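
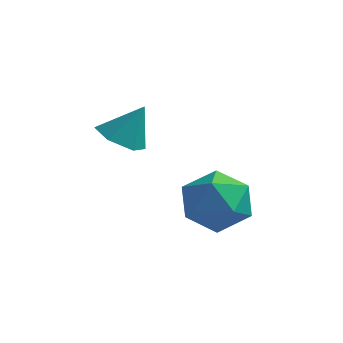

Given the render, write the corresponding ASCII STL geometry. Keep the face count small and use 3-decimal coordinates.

solid 
facet normal -0.434 -0.697 0.572
outer loop
vertex 1.307 -1.364 1.082
vertex 2.053 -2.219 0.606
vertex 2.39 -1.601 1.615
endloop
endfacet
facet normal -0.451 -0.059 0.890
outer loop
vertex 1.307 -1.364 1.082
vertex 2.39 -1.601 1.615
vertex 2.004 -0.439 1.497
endloop
endfacet
facet normal -0.796 0.394 0.459
outer loop
vertex 1.307 -1.364 1.082
vertex 2.004 -0.439 1.497
vertex 1.429 -0.338 0.414
endloop
endfacet
facet normal -0.991 0.036 -0.126
outer loop
vertex 1.307 -1.364 1.082
vertex 1.429 -0.338 0.414
vertex 1.459 -1.438 -0.137
endloop
endfacet
facet normal -0.768 -0.638 -0.057
outer loop
vertex 1.307 -1.364 1.082
vertex 1.459 -1.438 -0.137
vertex 2.053 -2.219 0.606
endloop
endfacet
facet normal 0.221 0.171 0.960
outer loop
vertex 2.004 -0.439 1.497
vertex 2.39 -1.601 1.615
vertex 3.181 -0.722 1.277
endloop
endfacet
facet normal 0.249 -0.861 0.444
outer loop
vertex 2.39 -1.601 1.615
vertex 2.053 -2.219 0.606
vertex 3.211 -1.822 0.726
endloop
endfacet
facet normal -0.291 -0.766 -0.573
outer loop
vertex 2.053 -2.219 0.606
vertex 1.459 -1.438 -0.137
vertex 2.636 -1.721 -0.357
endloop
endfacet
facet normal -0.653 0.325 -0.684
outer loop
vertex 1.459 -1.438 -0.137
vertex 1.429 -0.338 0.414
vertex 2.25 -0.559 -0.475
endloop
endfacet
facet normal -0.337 0.904 0.263
outer loop
vertex 1.429 -0.338 0.414
vertex 2.004 -0.439 1.497
vertex 2.587 0.059 0.534
endloop
endfacet
facet normal 0.991 -0.036 0.126
outer loop
vertex 3.333 -0.796 0.058
vertex 3.181 -0.722 1.277
vertex 3.211 -1.822 0.726
endloop
endfacet
facet normal 0.796 -0.394 -0.459
outer loop
vertex 3.333 -0.796 0.058
vertex 3.211 -1.822 0.726
vertex 2.636 -1.721 -0.357
endloop
endfacet
facet normal 0.451 0.059 -0.890
outer loop
vertex 3.333 -0.796 0.058
vertex 2.636 -1.721 -0.357
vertex 2.25 -0.559 -0.475
endloop
endfacet
facet normal 0.434 0.697 -0.572
outer loop
vertex 3.333 -0.796 0.058
vertex 2.25 -0.559 -0.475
vertex 2.587 0.059 0.534
endloop
endfacet
facet normal 0.768 0.638 0.057
outer loop
vertex 3.333 -0.796 0.058
vertex 2.587 0.059 0.534
vertex 3.181 -0.722 1.277
endloop
endfacet
facet normal 0.653 -0.325 0.684
outer loop
vertex 3.211 -1.822 0.726
vertex 3.181 -0.722 1.277
vertex 2.39 -1.601 1.615
endloop
endfacet
facet normal 0.337 -0.904 -0.263
outer loop
vertex 2.636 -1.721 -0.357
vertex 3.211 -1.822 0.726
vertex 2.053 -2.219 0.606
endloop
endfacet
facet normal -0.221 -0.171 -0.960
outer loop
vertex 2.25 -0.559 -0.475
vertex 2.636 -1.721 -0.357
vertex 1.459 -1.438 -0.137
endloop
endfacet
facet normal -0.249 0.861 -0.444
outer loop
vertex 2.587 0.059 0.534
vertex 2.25 -0.559 -0.475
vertex 1.429 -0.338 0.414
endloop
endfacet
facet normal 0.291 0.766 0.573
outer loop
vertex 3.181 -0.722 1.277
vertex 2.587 0.059 0.534
vertex 2.004 -0.439 1.497
endloop
endfacet
facet normal -0.398 -0.341 -0.852
outer loop
vertex 0.439 -2.025 2.813
vertex -0.234 -2.334 3.251
vertex -0.255 -1.533 2.94
endloop
endfacet
facet normal 0.571 0.819 -0.052
outer loop
vertex 0.439 -2.025 2.813
vertex -0.255 -1.533 2.94
vertex 0.334 -1.846 4.469
endloop
endfacet
facet normal -0.397 -0.341 -0.852
outer loop
vertex -0.255 -1.533 2.94
vertex -0.234 -2.334 3.251
vertex -0.928 -1.842 3.377
endloop
endfacet
facet normal -0.242 0.928 0.283
outer loop
vertex -0.255 -1.533 2.94
vertex -0.928 -1.842 3.377
vertex 0.334 -1.846 4.469
endloop
endfacet
facet normal -0.397 -0.342 -0.852
outer loop
vertex -0.928 -1.842 3.377
vertex -0.234 -2.334 3.251
vertex -0.907 -2.644 3.689
endloop
endfacet
facet normal -0.630 0.267 0.729
outer loop
vertex -0.928 -1.842 3.377
vertex -0.907 -2.644 3.689
vertex 0.334 -1.846 4.469
endloop
endfacet
facet normal -0.398 -0.341 -0.852
outer loop
vertex -0.907 -2.644 3.689
vertex -0.234 -2.334 3.251
vertex -0.213 -3.136 3.562
endloop
endfacet
facet normal -0.204 -0.504 0.839
outer loop
vertex -0.907 -2.644 3.689
vertex -0.213 -3.136 3.562
vertex 0.334 -1.846 4.469
endloop
endfacet
facet normal -0.396 -0.341 -0.852
outer loop
vertex -0.213 -3.136 3.562
vertex -0.234 -2.334 3.251
vertex 0.46 -2.826 3.125
endloop
endfacet
facet normal 0.609 -0.612 0.504
outer loop
vertex -0.213 -3.136 3.562
vertex 0.46 -2.826 3.125
vertex 0.334 -1.846 4.469
endloop
endfacet
facet normal -0.397 -0.342 -0.852
outer loop
vertex 0.46 -2.826 3.125
vertex -0.234 -2.334 3.251
vertex 0.439 -2.025 2.813
endloop
endfacet
facet normal 0.997 0.049 0.058
outer loop
vertex 0.46 -2.826 3.125
vertex 0.439 -2.025 2.813
vertex 0.334 -1.846 4.469
endloop
endfacet

endsolid


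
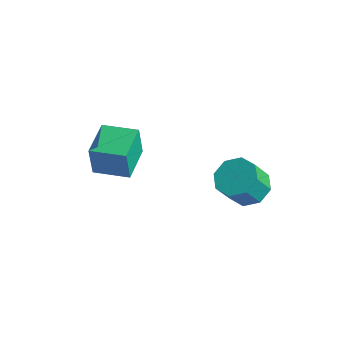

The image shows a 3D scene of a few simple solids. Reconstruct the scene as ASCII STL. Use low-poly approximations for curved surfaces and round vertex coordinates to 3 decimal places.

solid 
facet normal -0.844 -0.533 -0.058
outer loop
vertex -2.616 -4.37 2.678
vertex -3.618 -2.804 2.879
vertex -2.631 -4.164 1.0
endloop
endfacet
facet normal 0.536 -0.837 -0.108
outer loop
vertex -1.162 -3.236 1.101
vertex -2.616 -4.37 2.678
vertex -2.631 -4.164 1.0
endloop
endfacet
facet normal -0.844 -0.533 -0.058
outer loop
vertex -2.631 -4.164 1.0
vertex -3.618 -2.804 2.879
vertex -3.633 -2.598 1.202
endloop
endfacet
facet normal -0.009 0.122 -0.992
outer loop
vertex -3.633 -2.598 1.202
vertex -1.162 -3.236 1.101
vertex -2.631 -4.164 1.0
endloop
endfacet
facet normal 0.009 -0.122 0.993
outer loop
vertex -2.616 -4.37 2.678
vertex -2.149 -1.876 2.98
vertex -3.618 -2.804 2.879
endloop
endfacet
facet normal 0.536 -0.837 -0.108
outer loop
vertex -1.147 -3.442 2.778
vertex -2.616 -4.37 2.678
vertex -1.162 -3.236 1.101
endloop
endfacet
facet normal 0.009 -0.122 0.992
outer loop
vertex -1.147 -3.442 2.778
vertex -2.149 -1.876 2.98
vertex -2.616 -4.37 2.678
endloop
endfacet
facet normal -0.536 0.837 0.108
outer loop
vertex -3.618 -2.804 2.879
vertex -2.149 -1.876 2.98
vertex -3.633 -2.598 1.202
endloop
endfacet
facet normal -0.009 0.122 -0.993
outer loop
vertex -2.164 -1.67 1.302
vertex -1.162 -3.236 1.101
vertex -3.633 -2.598 1.202
endloop
endfacet
facet normal -0.536 0.837 0.108
outer loop
vertex -3.633 -2.598 1.202
vertex -2.149 -1.876 2.98
vertex -2.164 -1.67 1.302
endloop
endfacet
facet normal 0.844 0.533 0.058
outer loop
vertex -2.164 -1.67 1.302
vertex -1.147 -3.442 2.778
vertex -1.162 -3.236 1.101
endloop
endfacet
facet normal 0.844 0.533 0.058
outer loop
vertex -2.149 -1.876 2.98
vertex -1.147 -3.442 2.778
vertex -2.164 -1.67 1.302
endloop
endfacet
facet normal -0.012 0.552 -0.834
outer loop
vertex 3.724 0.034 0.822
vertex 2.721 0.311 1.02
vertex 3.671 0.709 1.27
endloop
endfacet
facet normal 0.998 0.061 0.026
outer loop
vertex 3.724 0.034 0.822
vertex 3.671 0.709 1.27
vertex 3.743 -0.828 2.122
endloop
endfacet
facet normal 0.998 0.061 0.026
outer loop
vertex 3.743 -0.828 2.122
vertex 3.671 0.709 1.27
vertex 3.69 -0.153 2.57
endloop
endfacet
facet normal 0.012 -0.552 0.834
outer loop
vertex 3.743 -0.828 2.122
vertex 3.69 -0.153 2.57
vertex 2.739 -0.551 2.32
endloop
endfacet
facet normal -0.012 0.552 -0.834
outer loop
vertex 3.671 0.709 1.27
vertex 2.721 0.311 1.02
vertex 3.061 1.15 1.571
endloop
endfacet
facet normal 0.659 0.632 0.409
outer loop
vertex 3.671 0.709 1.27
vertex 3.061 1.15 1.571
vertex 3.69 -0.153 2.57
endloop
endfacet
facet normal 0.659 0.632 0.409
outer loop
vertex 3.69 -0.153 2.57
vertex 3.061 1.15 1.571
vertex 3.08 0.288 2.871
endloop
endfacet
facet normal 0.012 -0.552 0.834
outer loop
vertex 3.69 -0.153 2.57
vertex 3.08 0.288 2.871
vertex 2.739 -0.551 2.32
endloop
endfacet
facet normal -0.012 0.552 -0.833
outer loop
vertex 3.061 1.15 1.571
vertex 2.721 0.311 1.02
vertex 2.251 1.1 1.55
endloop
endfacet
facet normal -0.066 0.831 0.552
outer loop
vertex 3.061 1.15 1.571
vertex 2.251 1.1 1.55
vertex 3.08 0.288 2.871
endloop
endfacet
facet normal -0.066 0.831 0.552
outer loop
vertex 3.08 0.288 2.871
vertex 2.251 1.1 1.55
vertex 2.27 0.238 2.85
endloop
endfacet
facet normal 0.012 -0.552 0.833
outer loop
vertex 3.08 0.288 2.871
vertex 2.27 0.238 2.85
vertex 2.739 -0.551 2.32
endloop
endfacet
facet normal -0.012 0.553 -0.833
outer loop
vertex 2.251 1.1 1.55
vertex 2.721 0.311 1.02
vertex 1.717 0.588 1.218
endloop
endfacet
facet normal -0.752 0.544 0.372
outer loop
vertex 2.251 1.1 1.55
vertex 1.717 0.588 1.218
vertex 2.27 0.238 2.85
endloop
endfacet
facet normal -0.752 0.544 0.372
outer loop
vertex 2.27 0.238 2.85
vertex 1.717 0.588 1.218
vertex 1.736 -0.274 2.518
endloop
endfacet
facet normal 0.012 -0.553 0.833
outer loop
vertex 2.27 0.238 2.85
vertex 1.736 -0.274 2.518
vertex 2.739 -0.551 2.32
endloop
endfacet
facet normal -0.012 0.552 -0.834
outer loop
vertex 1.717 0.588 1.218
vertex 2.721 0.311 1.02
vertex 1.77 -0.087 0.77
endloop
endfacet
facet normal -0.998 -0.061 -0.026
outer loop
vertex 1.717 0.588 1.218
vertex 1.77 -0.087 0.77
vertex 1.736 -0.274 2.518
endloop
endfacet
facet normal -0.998 -0.061 -0.026
outer loop
vertex 1.736 -0.274 2.518
vertex 1.77 -0.087 0.77
vertex 1.789 -0.949 2.07
endloop
endfacet
facet normal 0.012 -0.552 0.834
outer loop
vertex 1.736 -0.274 2.518
vertex 1.789 -0.949 2.07
vertex 2.739 -0.551 2.32
endloop
endfacet
facet normal -0.012 0.552 -0.834
outer loop
vertex 1.77 -0.087 0.77
vertex 2.721 0.311 1.02
vertex 2.38 -0.528 0.469
endloop
endfacet
facet normal -0.659 -0.632 -0.409
outer loop
vertex 1.77 -0.087 0.77
vertex 2.38 -0.528 0.469
vertex 1.789 -0.949 2.07
endloop
endfacet
facet normal -0.659 -0.632 -0.409
outer loop
vertex 1.789 -0.949 2.07
vertex 2.38 -0.528 0.469
vertex 2.399 -1.39 1.769
endloop
endfacet
facet normal 0.012 -0.552 0.834
outer loop
vertex 1.789 -0.949 2.07
vertex 2.399 -1.39 1.769
vertex 2.739 -0.551 2.32
endloop
endfacet
facet normal -0.012 0.552 -0.833
outer loop
vertex 2.38 -0.528 0.469
vertex 2.721 0.311 1.02
vertex 3.19 -0.478 0.49
endloop
endfacet
facet normal 0.066 -0.831 -0.552
outer loop
vertex 2.38 -0.528 0.469
vertex 3.19 -0.478 0.49
vertex 2.399 -1.39 1.769
endloop
endfacet
facet normal 0.066 -0.831 -0.552
outer loop
vertex 2.399 -1.39 1.769
vertex 3.19 -0.478 0.49
vertex 3.209 -1.34 1.79
endloop
endfacet
facet normal 0.012 -0.552 0.833
outer loop
vertex 2.399 -1.39 1.769
vertex 3.209 -1.34 1.79
vertex 2.739 -0.551 2.32
endloop
endfacet
facet normal -0.012 0.553 -0.833
outer loop
vertex 3.19 -0.478 0.49
vertex 2.721 0.311 1.02
vertex 3.724 0.034 0.822
endloop
endfacet
facet normal 0.752 -0.544 -0.372
outer loop
vertex 3.19 -0.478 0.49
vertex 3.724 0.034 0.822
vertex 3.209 -1.34 1.79
endloop
endfacet
facet normal 0.752 -0.544 -0.372
outer loop
vertex 3.209 -1.34 1.79
vertex 3.724 0.034 0.822
vertex 3.743 -0.828 2.122
endloop
endfacet
facet normal 0.012 -0.553 0.833
outer loop
vertex 3.209 -1.34 1.79
vertex 3.743 -0.828 2.122
vertex 2.739 -0.551 2.32
endloop
endfacet

endsolid


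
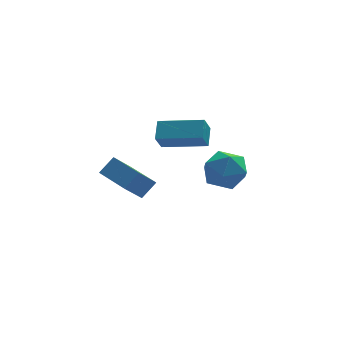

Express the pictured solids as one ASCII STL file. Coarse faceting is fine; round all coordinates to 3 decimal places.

solid 
facet normal -0.566 -0.403 0.719
outer loop
vertex -1.688 -1.075 1.896
vertex -2.517 0.421 2.083
vertex -2.37 -1.366 1.196
endloop
endfacet
facet normal 0.482 -0.869 -0.109
outer loop
vertex -1.523 -0.761 0.117
vertex -1.688 -1.075 1.896
vertex -2.37 -1.366 1.196
endloop
endfacet
facet normal -0.565 -0.404 0.720
outer loop
vertex -2.37 -1.366 1.196
vertex -2.517 0.421 2.083
vertex -3.2 0.129 1.383
endloop
endfacet
facet normal -0.669 -0.286 -0.686
outer loop
vertex -3.2 0.129 1.383
vertex -1.523 -0.761 0.117
vertex -2.37 -1.366 1.196
endloop
endfacet
facet normal 0.670 0.285 0.686
outer loop
vertex -1.688 -1.075 1.896
vertex -1.67 1.026 1.004
vertex -2.517 0.421 2.083
endloop
endfacet
facet normal 0.483 -0.869 -0.109
outer loop
vertex -0.84 -0.469 0.817
vertex -1.688 -1.075 1.896
vertex -1.523 -0.761 0.117
endloop
endfacet
facet normal 0.669 0.286 0.686
outer loop
vertex -0.84 -0.469 0.817
vertex -1.67 1.026 1.004
vertex -1.688 -1.075 1.896
endloop
endfacet
facet normal -0.483 0.869 0.108
outer loop
vertex -2.517 0.421 2.083
vertex -1.67 1.026 1.004
vertex -3.2 0.129 1.383
endloop
endfacet
facet normal -0.669 -0.285 -0.686
outer loop
vertex -2.352 0.735 0.304
vertex -1.523 -0.761 0.117
vertex -3.2 0.129 1.383
endloop
endfacet
facet normal -0.483 0.869 0.109
outer loop
vertex -3.2 0.129 1.383
vertex -1.67 1.026 1.004
vertex -2.352 0.735 0.304
endloop
endfacet
facet normal 0.565 0.403 -0.720
outer loop
vertex -2.352 0.735 0.304
vertex -0.84 -0.469 0.817
vertex -1.523 -0.761 0.117
endloop
endfacet
facet normal 0.566 0.404 -0.719
outer loop
vertex -1.67 1.026 1.004
vertex -0.84 -0.469 0.817
vertex -2.352 0.735 0.304
endloop
endfacet
facet normal -0.990 0.134 -0.038
outer loop
vertex 2.442 4.615 -1.736
vertex 2.3 3.465 -2.082
vertex 2.293 3.748 -0.906
endloop
endfacet
facet normal -0.695 0.556 0.456
outer loop
vertex 2.442 4.615 -1.736
vertex 2.293 3.748 -0.906
vertex 3.11 4.622 -0.727
endloop
endfacet
facet normal -0.210 0.969 0.133
outer loop
vertex 2.442 4.615 -1.736
vertex 3.11 4.622 -0.727
vertex 3.621 4.879 -1.793
endloop
endfacet
facet normal -0.207 0.802 -0.561
outer loop
vertex 2.442 4.615 -1.736
vertex 3.621 4.879 -1.793
vertex 3.12 4.164 -2.63
endloop
endfacet
facet normal -0.689 0.286 -0.666
outer loop
vertex 2.442 4.615 -1.736
vertex 3.12 4.164 -2.63
vertex 2.3 3.465 -2.082
endloop
endfacet
facet normal -0.353 0.140 0.925
outer loop
vertex 3.11 4.622 -0.727
vertex 2.293 3.748 -0.906
vertex 3.38 3.476 -0.45
endloop
endfacet
facet normal -0.831 -0.542 0.125
outer loop
vertex 2.293 3.748 -0.906
vertex 2.3 3.465 -2.082
vertex 2.879 2.761 -1.287
endloop
endfacet
facet normal -0.343 -0.296 -0.891
outer loop
vertex 2.3 3.465 -2.082
vertex 3.12 4.164 -2.63
vertex 3.39 3.018 -2.353
endloop
endfacet
facet normal 0.437 0.538 -0.721
outer loop
vertex 3.12 4.164 -2.63
vertex 3.621 4.879 -1.793
vertex 4.207 3.892 -2.174
endloop
endfacet
facet normal 0.431 0.808 0.401
outer loop
vertex 3.621 4.879 -1.793
vertex 3.11 4.622 -0.727
vertex 4.2 4.175 -0.998
endloop
endfacet
facet normal 0.207 -0.802 0.561
outer loop
vertex 4.058 3.025 -1.344
vertex 3.38 3.476 -0.45
vertex 2.879 2.761 -1.287
endloop
endfacet
facet normal 0.210 -0.969 -0.133
outer loop
vertex 4.058 3.025 -1.344
vertex 2.879 2.761 -1.287
vertex 3.39 3.018 -2.353
endloop
endfacet
facet normal 0.695 -0.556 -0.456
outer loop
vertex 4.058 3.025 -1.344
vertex 3.39 3.018 -2.353
vertex 4.207 3.892 -2.174
endloop
endfacet
facet normal 0.990 -0.134 0.038
outer loop
vertex 4.058 3.025 -1.344
vertex 4.207 3.892 -2.174
vertex 4.2 4.175 -0.998
endloop
endfacet
facet normal 0.689 -0.286 0.666
outer loop
vertex 4.058 3.025 -1.344
vertex 4.2 4.175 -0.998
vertex 3.38 3.476 -0.45
endloop
endfacet
facet normal -0.437 -0.538 0.721
outer loop
vertex 2.879 2.761 -1.287
vertex 3.38 3.476 -0.45
vertex 2.293 3.748 -0.906
endloop
endfacet
facet normal -0.431 -0.808 -0.401
outer loop
vertex 3.39 3.018 -2.353
vertex 2.879 2.761 -1.287
vertex 2.3 3.465 -2.082
endloop
endfacet
facet normal 0.353 -0.140 -0.925
outer loop
vertex 4.207 3.892 -2.174
vertex 3.39 3.018 -2.353
vertex 3.12 4.164 -2.63
endloop
endfacet
facet normal 0.831 0.542 -0.125
outer loop
vertex 4.2 4.175 -0.998
vertex 4.207 3.892 -2.174
vertex 3.621 4.879 -1.793
endloop
endfacet
facet normal 0.343 0.296 0.891
outer loop
vertex 3.38 3.476 -0.45
vertex 4.2 4.175 -0.998
vertex 3.11 4.622 -0.727
endloop
endfacet
facet normal -0.898 0.409 -0.160
outer loop
vertex -0.163 2.562 2.836
vertex 0.218 3.06 1.969
vertex -0.441 1.715 2.228
endloop
endfacet
facet normal -0.356 -0.465 0.811
outer loop
vertex 1.482 0.84 2.571
vertex -0.163 2.562 2.836
vertex -0.441 1.715 2.228
endloop
endfacet
facet normal -0.898 0.409 -0.161
outer loop
vertex -0.441 1.715 2.228
vertex 0.218 3.06 1.969
vertex -0.059 2.212 1.361
endloop
endfacet
facet normal -0.257 -0.785 -0.563
outer loop
vertex -0.059 2.212 1.361
vertex 1.482 0.84 2.571
vertex -0.441 1.715 2.228
endloop
endfacet
facet normal 0.257 0.785 0.564
outer loop
vertex -0.163 2.562 2.836
vertex 2.141 2.185 2.312
vertex 0.218 3.06 1.969
endloop
endfacet
facet normal -0.356 -0.465 0.811
outer loop
vertex 1.759 1.688 3.179
vertex -0.163 2.562 2.836
vertex 1.482 0.84 2.571
endloop
endfacet
facet normal 0.257 0.785 0.563
outer loop
vertex 1.759 1.688 3.179
vertex 2.141 2.185 2.312
vertex -0.163 2.562 2.836
endloop
endfacet
facet normal 0.356 0.465 -0.811
outer loop
vertex 0.218 3.06 1.969
vertex 2.141 2.185 2.312
vertex -0.059 2.212 1.361
endloop
endfacet
facet normal -0.256 -0.785 -0.564
outer loop
vertex 1.863 1.338 1.704
vertex 1.482 0.84 2.571
vertex -0.059 2.212 1.361
endloop
endfacet
facet normal 0.356 0.465 -0.811
outer loop
vertex -0.059 2.212 1.361
vertex 2.141 2.185 2.312
vertex 1.863 1.338 1.704
endloop
endfacet
facet normal 0.899 -0.408 0.160
outer loop
vertex 1.863 1.338 1.704
vertex 1.759 1.688 3.179
vertex 1.482 0.84 2.571
endloop
endfacet
facet normal 0.898 -0.410 0.161
outer loop
vertex 2.141 2.185 2.312
vertex 1.759 1.688 3.179
vertex 1.863 1.338 1.704
endloop
endfacet

endsolid


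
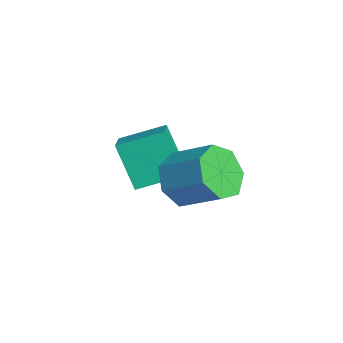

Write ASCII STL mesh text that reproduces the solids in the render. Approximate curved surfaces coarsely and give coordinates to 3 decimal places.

solid 
facet normal -0.477 -0.211 0.853
outer loop
vertex 0.408 -3.446 -2.735
vertex 0.602 -2.307 -2.345
vertex -0.931 -2.999 -3.374
endloop
endfacet
facet normal -0.159 -0.934 -0.319
outer loop
vertex -0.282 -2.713 -4.535
vertex 0.408 -3.446 -2.735
vertex -0.931 -2.999 -3.374
endloop
endfacet
facet normal -0.478 -0.210 0.853
outer loop
vertex -0.931 -2.999 -3.374
vertex 0.602 -2.307 -2.345
vertex -0.737 -1.86 -2.985
endloop
endfacet
facet normal -0.864 0.288 -0.412
outer loop
vertex -0.737 -1.86 -2.985
vertex -0.282 -2.713 -4.535
vertex -0.931 -2.999 -3.374
endloop
endfacet
facet normal 0.864 -0.288 0.412
outer loop
vertex 0.408 -3.446 -2.735
vertex 1.251 -2.021 -3.506
vertex 0.602 -2.307 -2.345
endloop
endfacet
facet normal -0.159 -0.934 -0.319
outer loop
vertex 1.057 -3.16 -3.895
vertex 0.408 -3.446 -2.735
vertex -0.282 -2.713 -4.535
endloop
endfacet
facet normal 0.864 -0.288 0.412
outer loop
vertex 1.057 -3.16 -3.895
vertex 1.251 -2.021 -3.506
vertex 0.408 -3.446 -2.735
endloop
endfacet
facet normal 0.159 0.934 0.319
outer loop
vertex 0.602 -2.307 -2.345
vertex 1.251 -2.021 -3.506
vertex -0.737 -1.86 -2.985
endloop
endfacet
facet normal -0.864 0.288 -0.412
outer loop
vertex -0.088 -1.574 -4.145
vertex -0.282 -2.713 -4.535
vertex -0.737 -1.86 -2.985
endloop
endfacet
facet normal 0.159 0.934 0.319
outer loop
vertex -0.737 -1.86 -2.985
vertex 1.251 -2.021 -3.506
vertex -0.088 -1.574 -4.145
endloop
endfacet
facet normal 0.478 0.211 -0.853
outer loop
vertex -0.088 -1.574 -4.145
vertex 1.057 -3.16 -3.895
vertex -0.282 -2.713 -4.535
endloop
endfacet
facet normal 0.477 0.210 -0.853
outer loop
vertex 1.251 -2.021 -3.506
vertex 1.057 -3.16 -3.895
vertex -0.088 -1.574 -4.145
endloop
endfacet
facet normal -0.633 -0.588 -0.504
outer loop
vertex 1.814 -1.882 -4.077
vertex 1.591 -2.222 -3.4
vertex 1.285 -1.587 -3.757
endloop
endfacet
facet normal -0.058 0.685 -0.727
outer loop
vertex 1.814 -1.882 -4.077
vertex 1.285 -1.587 -3.757
vertex 2.592 -1.158 -3.457
endloop
endfacet
facet normal -0.058 0.684 -0.727
outer loop
vertex 2.592 -1.158 -3.457
vertex 1.285 -1.587 -3.757
vertex 2.062 -0.863 -3.137
endloop
endfacet
facet normal 0.632 0.589 0.504
outer loop
vertex 2.592 -1.158 -3.457
vertex 2.062 -0.863 -3.137
vertex 2.369 -1.498 -2.78
endloop
endfacet
facet normal -0.632 -0.588 -0.505
outer loop
vertex 1.285 -1.587 -3.757
vertex 1.591 -2.222 -3.4
vertex 0.986 -1.771 -3.168
endloop
endfacet
facet normal -0.641 0.763 -0.087
outer loop
vertex 1.285 -1.587 -3.757
vertex 0.986 -1.771 -3.168
vertex 2.062 -0.863 -3.137
endloop
endfacet
facet normal -0.641 0.763 -0.087
outer loop
vertex 2.062 -0.863 -3.137
vertex 0.986 -1.771 -3.168
vertex 1.763 -1.047 -2.548
endloop
endfacet
facet normal 0.631 0.589 0.504
outer loop
vertex 2.062 -0.863 -3.137
vertex 1.763 -1.047 -2.548
vertex 2.369 -1.498 -2.78
endloop
endfacet
facet normal -0.632 -0.589 -0.503
outer loop
vertex 0.986 -1.771 -3.168
vertex 1.591 -2.222 -3.4
vertex 1.143 -2.294 -2.753
endloop
endfacet
facet normal -0.741 0.267 0.617
outer loop
vertex 0.986 -1.771 -3.168
vertex 1.143 -2.294 -2.753
vertex 1.763 -1.047 -2.548
endloop
endfacet
facet normal -0.740 0.267 0.617
outer loop
vertex 1.763 -1.047 -2.548
vertex 1.143 -2.294 -2.753
vertex 1.92 -1.57 -2.134
endloop
endfacet
facet normal 0.631 0.589 0.504
outer loop
vertex 1.763 -1.047 -2.548
vertex 1.92 -1.57 -2.134
vertex 2.369 -1.498 -2.78
endloop
endfacet
facet normal -0.633 -0.588 -0.504
outer loop
vertex 1.143 -2.294 -2.753
vertex 1.591 -2.222 -3.4
vertex 1.637 -2.763 -2.826
endloop
endfacet
facet normal -0.282 -0.430 0.857
outer loop
vertex 1.143 -2.294 -2.753
vertex 1.637 -2.763 -2.826
vertex 1.92 -1.57 -2.134
endloop
endfacet
facet normal -0.283 -0.430 0.857
outer loop
vertex 1.92 -1.57 -2.134
vertex 1.637 -2.763 -2.826
vertex 2.415 -2.039 -2.206
endloop
endfacet
facet normal 0.631 0.589 0.504
outer loop
vertex 1.92 -1.57 -2.134
vertex 2.415 -2.039 -2.206
vertex 2.369 -1.498 -2.78
endloop
endfacet
facet normal -0.632 -0.588 -0.504
outer loop
vertex 1.637 -2.763 -2.826
vertex 1.591 -2.222 -3.4
vertex 2.097 -2.825 -3.331
endloop
endfacet
facet normal 0.388 -0.803 0.452
outer loop
vertex 1.637 -2.763 -2.826
vertex 2.097 -2.825 -3.331
vertex 2.415 -2.039 -2.206
endloop
endfacet
facet normal 0.388 -0.803 0.452
outer loop
vertex 2.415 -2.039 -2.206
vertex 2.097 -2.825 -3.331
vertex 2.875 -2.101 -2.711
endloop
endfacet
facet normal 0.632 0.588 0.504
outer loop
vertex 2.415 -2.039 -2.206
vertex 2.875 -2.101 -2.711
vertex 2.369 -1.498 -2.78
endloop
endfacet
facet normal -0.632 -0.588 -0.504
outer loop
vertex 2.097 -2.825 -3.331
vertex 1.591 -2.222 -3.4
vertex 2.176 -2.433 -3.887
endloop
endfacet
facet normal 0.766 -0.571 -0.294
outer loop
vertex 2.097 -2.825 -3.331
vertex 2.176 -2.433 -3.887
vertex 2.875 -2.101 -2.711
endloop
endfacet
facet normal 0.766 -0.572 -0.294
outer loop
vertex 2.875 -2.101 -2.711
vertex 2.176 -2.433 -3.887
vertex 2.954 -1.709 -3.268
endloop
endfacet
facet normal 0.632 0.588 0.504
outer loop
vertex 2.875 -2.101 -2.711
vertex 2.954 -1.709 -3.268
vertex 2.369 -1.498 -2.78
endloop
endfacet
facet normal -0.632 -0.589 -0.504
outer loop
vertex 2.176 -2.433 -3.887
vertex 1.591 -2.222 -3.4
vertex 1.814 -1.882 -4.077
endloop
endfacet
facet normal 0.567 0.090 -0.819
outer loop
vertex 2.176 -2.433 -3.887
vertex 1.814 -1.882 -4.077
vertex 2.954 -1.709 -3.268
endloop
endfacet
facet normal 0.567 0.092 -0.819
outer loop
vertex 2.954 -1.709 -3.268
vertex 1.814 -1.882 -4.077
vertex 2.592 -1.158 -3.457
endloop
endfacet
facet normal 0.632 0.588 0.504
outer loop
vertex 2.954 -1.709 -3.268
vertex 2.592 -1.158 -3.457
vertex 2.369 -1.498 -2.78
endloop
endfacet

endsolid


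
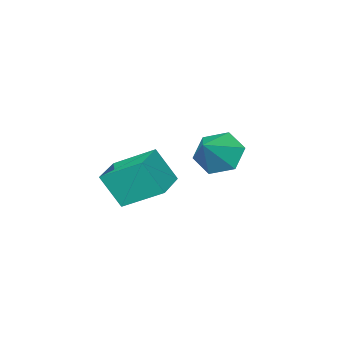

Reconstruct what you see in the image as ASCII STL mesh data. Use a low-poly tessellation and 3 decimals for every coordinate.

solid 
facet normal -0.277 0.426 -0.861
outer loop
vertex 0.826 -1.062 -2.53
vertex 1.919 -0.437 -2.573
vertex 1.498 -2.296 -3.356
endloop
endfacet
facet normal -0.868 -0.496 0.035
outer loop
vertex 1.881 -2.883 -2.167
vertex 0.826 -1.062 -2.53
vertex 1.498 -2.296 -3.356
endloop
endfacet
facet normal -0.277 0.426 -0.861
outer loop
vertex 1.498 -2.296 -3.356
vertex 1.919 -0.437 -2.573
vertex 2.591 -1.671 -3.399
endloop
endfacet
facet normal 0.413 -0.757 -0.507
outer loop
vertex 2.591 -1.671 -3.399
vertex 1.881 -2.883 -2.167
vertex 1.498 -2.296 -3.356
endloop
endfacet
facet normal -0.413 0.757 0.507
outer loop
vertex 0.826 -1.062 -2.53
vertex 2.302 -1.024 -1.384
vertex 1.919 -0.437 -2.573
endloop
endfacet
facet normal -0.868 -0.496 0.035
outer loop
vertex 1.209 -1.649 -1.341
vertex 0.826 -1.062 -2.53
vertex 1.881 -2.883 -2.167
endloop
endfacet
facet normal -0.413 0.757 0.507
outer loop
vertex 1.209 -1.649 -1.341
vertex 2.302 -1.024 -1.384
vertex 0.826 -1.062 -2.53
endloop
endfacet
facet normal 0.868 0.496 -0.035
outer loop
vertex 1.919 -0.437 -2.573
vertex 2.302 -1.024 -1.384
vertex 2.591 -1.671 -3.399
endloop
endfacet
facet normal 0.413 -0.757 -0.507
outer loop
vertex 2.974 -2.258 -2.21
vertex 1.881 -2.883 -2.167
vertex 2.591 -1.671 -3.399
endloop
endfacet
facet normal 0.868 0.496 -0.035
outer loop
vertex 2.591 -1.671 -3.399
vertex 2.302 -1.024 -1.384
vertex 2.974 -2.258 -2.21
endloop
endfacet
facet normal 0.277 -0.426 0.861
outer loop
vertex 2.974 -2.258 -2.21
vertex 1.209 -1.649 -1.341
vertex 1.881 -2.883 -2.167
endloop
endfacet
facet normal 0.277 -0.426 0.861
outer loop
vertex 2.302 -1.024 -1.384
vertex 1.209 -1.649 -1.341
vertex 2.974 -2.258 -2.21
endloop
endfacet
facet normal -0.769 -0.259 -0.584
outer loop
vertex -1.246 -2.64 -2.793
vertex -1.729 -1.925 -2.474
vertex -1.198 -1.826 -3.218
endloop
endfacet
facet normal 0.939 -0.201 -0.278
outer loop
vertex -1.246 -2.64 -2.793
vertex -1.198 -1.826 -3.218
vertex -0.691 -1.575 -1.686
endloop
endfacet
facet normal -0.769 -0.260 -0.584
outer loop
vertex -1.198 -1.826 -3.218
vertex -1.729 -1.925 -2.474
vertex -1.681 -1.111 -2.9
endloop
endfacet
facet normal 0.705 0.625 -0.336
outer loop
vertex -1.198 -1.826 -3.218
vertex -1.681 -1.111 -2.9
vertex -0.691 -1.575 -1.686
endloop
endfacet
facet normal -0.769 -0.260 -0.584
outer loop
vertex -1.681 -1.111 -2.9
vertex -1.729 -1.925 -2.474
vertex -2.213 -1.211 -2.155
endloop
endfacet
facet normal 0.155 0.958 0.240
outer loop
vertex -1.681 -1.111 -2.9
vertex -2.213 -1.211 -2.155
vertex -0.691 -1.575 -1.686
endloop
endfacet
facet normal -0.769 -0.260 -0.585
outer loop
vertex -2.213 -1.211 -2.155
vertex -1.729 -1.925 -2.474
vertex -2.261 -2.025 -1.73
endloop
endfacet
facet normal -0.158 0.464 0.872
outer loop
vertex -2.213 -1.211 -2.155
vertex -2.261 -2.025 -1.73
vertex -0.691 -1.575 -1.686
endloop
endfacet
facet normal -0.769 -0.260 -0.585
outer loop
vertex -2.261 -2.025 -1.73
vertex -1.729 -1.925 -2.474
vertex -1.777 -2.74 -2.049
endloop
endfacet
facet normal 0.078 -0.362 0.929
outer loop
vertex -2.261 -2.025 -1.73
vertex -1.777 -2.74 -2.049
vertex -0.691 -1.575 -1.686
endloop
endfacet
facet normal -0.769 -0.259 -0.584
outer loop
vertex -1.777 -2.74 -2.049
vertex -1.729 -1.925 -2.474
vertex -1.246 -2.64 -2.793
endloop
endfacet
facet normal 0.627 -0.694 0.354
outer loop
vertex -1.777 -2.74 -2.049
vertex -1.246 -2.64 -2.793
vertex -0.691 -1.575 -1.686
endloop
endfacet

endsolid


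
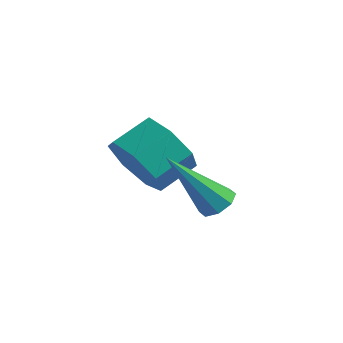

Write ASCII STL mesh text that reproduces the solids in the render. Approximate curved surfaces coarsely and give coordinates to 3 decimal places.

solid 
facet normal 0.407 0.435 -0.803
outer loop
vertex 2.887 -1.817 -2.93
vertex 2.568 -2.076 -3.232
vertex 2.554 -1.625 -2.995
endloop
endfacet
facet normal 0.218 0.630 0.745
outer loop
vertex 2.887 -1.817 -2.93
vertex 2.554 -1.625 -2.995
vertex 1.772 -2.924 -1.668
endloop
endfacet
facet normal 0.410 0.434 -0.802
outer loop
vertex 2.554 -1.625 -2.995
vertex 2.568 -2.076 -3.232
vertex 2.229 -1.697 -3.2
endloop
endfacet
facet normal -0.461 0.755 0.467
outer loop
vertex 2.554 -1.625 -2.995
vertex 2.229 -1.697 -3.2
vertex 1.772 -2.924 -1.668
endloop
endfacet
facet normal 0.409 0.434 -0.803
outer loop
vertex 2.229 -1.697 -3.2
vertex 2.568 -2.076 -3.232
vertex 2.103 -1.991 -3.423
endloop
endfacet
facet normal -0.926 0.377 0.026
outer loop
vertex 2.229 -1.697 -3.2
vertex 2.103 -1.991 -3.423
vertex 1.772 -2.924 -1.668
endloop
endfacet
facet normal 0.409 0.436 -0.802
outer loop
vertex 2.103 -1.991 -3.423
vertex 2.568 -2.076 -3.232
vertex 2.25 -2.335 -3.535
endloop
endfacet
facet normal -0.904 -0.282 -0.321
outer loop
vertex 2.103 -1.991 -3.423
vertex 2.25 -2.335 -3.535
vertex 1.772 -2.924 -1.668
endloop
endfacet
facet normal 0.408 0.437 -0.802
outer loop
vertex 2.25 -2.335 -3.535
vertex 2.568 -2.076 -3.232
vertex 2.583 -2.527 -3.47
endloop
endfacet
facet normal -0.409 -0.835 -0.368
outer loop
vertex 2.25 -2.335 -3.535
vertex 2.583 -2.527 -3.47
vertex 1.772 -2.924 -1.668
endloop
endfacet
facet normal 0.410 0.436 -0.801
outer loop
vertex 2.583 -2.527 -3.47
vertex 2.568 -2.076 -3.232
vertex 2.908 -2.456 -3.265
endloop
endfacet
facet normal 0.267 -0.959 -0.091
outer loop
vertex 2.583 -2.527 -3.47
vertex 2.908 -2.456 -3.265
vertex 1.772 -2.924 -1.668
endloop
endfacet
facet normal 0.407 0.434 -0.804
outer loop
vertex 2.908 -2.456 -3.265
vertex 2.568 -2.076 -3.232
vertex 3.034 -2.161 -3.042
endloop
endfacet
facet normal 0.734 -0.580 0.352
outer loop
vertex 2.908 -2.456 -3.265
vertex 3.034 -2.161 -3.042
vertex 1.772 -2.924 -1.668
endloop
endfacet
facet normal 0.407 0.435 -0.803
outer loop
vertex 3.034 -2.161 -3.042
vertex 2.568 -2.076 -3.232
vertex 2.887 -1.817 -2.93
endloop
endfacet
facet normal 0.712 0.077 0.697
outer loop
vertex 3.034 -2.161 -3.042
vertex 2.887 -1.817 -2.93
vertex 1.772 -2.924 -1.668
endloop
endfacet
facet normal -0.236 -0.862 -0.448
outer loop
vertex 0.493 -2.542 -2.296
vertex 0.065 -2.061 -2.996
vertex 0.972 -2.34 -2.937
endloop
endfacet
facet normal 0.779 -0.443 0.443
outer loop
vertex 0.493 -2.542 -2.296
vertex 0.972 -2.34 -2.937
vertex 0.762 -1.559 -1.785
endloop
endfacet
facet normal 0.779 -0.444 0.443
outer loop
vertex 0.762 -1.559 -1.785
vertex 0.972 -2.34 -2.937
vertex 1.241 -1.358 -2.425
endloop
endfacet
facet normal 0.236 0.862 0.448
outer loop
vertex 0.762 -1.559 -1.785
vertex 1.241 -1.358 -2.425
vertex 0.335 -1.079 -2.484
endloop
endfacet
facet normal -0.236 -0.862 -0.448
outer loop
vertex 0.972 -2.34 -2.937
vertex 0.065 -2.061 -2.996
vertex 0.768 -1.929 -3.621
endloop
endfacet
facet normal 0.940 -0.085 -0.331
outer loop
vertex 0.972 -2.34 -2.937
vertex 0.768 -1.929 -3.621
vertex 1.241 -1.358 -2.425
endloop
endfacet
facet normal 0.940 -0.085 -0.331
outer loop
vertex 1.241 -1.358 -2.425
vertex 0.768 -1.929 -3.621
vertex 1.037 -0.946 -3.11
endloop
endfacet
facet normal 0.236 0.862 0.448
outer loop
vertex 1.241 -1.358 -2.425
vertex 1.037 -0.946 -3.11
vertex 0.335 -1.079 -2.484
endloop
endfacet
facet normal -0.236 -0.862 -0.448
outer loop
vertex 0.768 -1.929 -3.621
vertex 0.065 -2.061 -2.996
vertex 0.035 -1.617 -3.835
endloop
endfacet
facet normal 0.393 0.337 -0.855
outer loop
vertex 0.768 -1.929 -3.621
vertex 0.035 -1.617 -3.835
vertex 1.037 -0.946 -3.11
endloop
endfacet
facet normal 0.393 0.338 -0.855
outer loop
vertex 1.037 -0.946 -3.11
vertex 0.035 -1.617 -3.835
vertex 0.305 -0.634 -3.323
endloop
endfacet
facet normal 0.237 0.862 0.449
outer loop
vertex 1.037 -0.946 -3.11
vertex 0.305 -0.634 -3.323
vertex 0.335 -1.079 -2.484
endloop
endfacet
facet normal -0.236 -0.862 -0.448
outer loop
vertex 0.035 -1.617 -3.835
vertex 0.065 -2.061 -2.996
vertex -0.675 -1.64 -3.416
endloop
endfacet
facet normal -0.450 0.507 -0.735
outer loop
vertex 0.035 -1.617 -3.835
vertex -0.675 -1.64 -3.416
vertex 0.305 -0.634 -3.323
endloop
endfacet
facet normal -0.449 0.506 -0.736
outer loop
vertex 0.305 -0.634 -3.323
vertex -0.675 -1.64 -3.416
vertex -0.406 -0.657 -2.905
endloop
endfacet
facet normal 0.236 0.862 0.449
outer loop
vertex 0.305 -0.634 -3.323
vertex -0.406 -0.657 -2.905
vertex 0.335 -1.079 -2.484
endloop
endfacet
facet normal -0.236 -0.862 -0.448
outer loop
vertex -0.675 -1.64 -3.416
vertex 0.065 -2.061 -2.996
vertex -0.827 -1.98 -2.681
endloop
endfacet
facet normal -0.954 0.293 -0.062
outer loop
vertex -0.675 -1.64 -3.416
vertex -0.827 -1.98 -2.681
vertex -0.406 -0.657 -2.905
endloop
endfacet
facet normal -0.954 0.293 -0.061
outer loop
vertex -0.406 -0.657 -2.905
vertex -0.827 -1.98 -2.681
vertex -0.558 -0.998 -2.17
endloop
endfacet
facet normal 0.236 0.862 0.449
outer loop
vertex -0.406 -0.657 -2.905
vertex -0.558 -0.998 -2.17
vertex 0.335 -1.079 -2.484
endloop
endfacet
facet normal -0.237 -0.862 -0.449
outer loop
vertex -0.827 -1.98 -2.681
vertex 0.065 -2.061 -2.996
vertex -0.308 -2.382 -2.183
endloop
endfacet
facet normal -0.740 -0.140 0.658
outer loop
vertex -0.827 -1.98 -2.681
vertex -0.308 -2.382 -2.183
vertex -0.558 -0.998 -2.17
endloop
endfacet
facet normal -0.740 -0.140 0.658
outer loop
vertex -0.558 -0.998 -2.17
vertex -0.308 -2.382 -2.183
vertex -0.039 -1.399 -1.672
endloop
endfacet
facet normal 0.236 0.862 0.448
outer loop
vertex -0.558 -0.998 -2.17
vertex -0.039 -1.399 -1.672
vertex 0.335 -1.079 -2.484
endloop
endfacet
facet normal -0.235 -0.862 -0.448
outer loop
vertex -0.308 -2.382 -2.183
vertex 0.065 -2.061 -2.996
vertex 0.493 -2.542 -2.296
endloop
endfacet
facet normal 0.031 -0.468 0.883
outer loop
vertex -0.308 -2.382 -2.183
vertex 0.493 -2.542 -2.296
vertex -0.039 -1.399 -1.672
endloop
endfacet
facet normal 0.031 -0.468 0.883
outer loop
vertex -0.039 -1.399 -1.672
vertex 0.493 -2.542 -2.296
vertex 0.762 -1.559 -1.785
endloop
endfacet
facet normal 0.235 0.862 0.448
outer loop
vertex -0.039 -1.399 -1.672
vertex 0.762 -1.559 -1.785
vertex 0.335 -1.079 -2.484
endloop
endfacet

endsolid


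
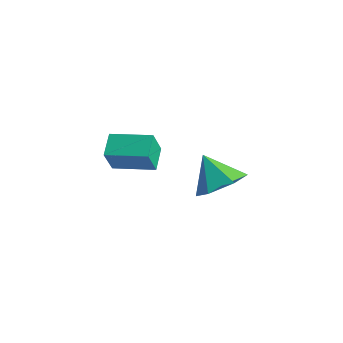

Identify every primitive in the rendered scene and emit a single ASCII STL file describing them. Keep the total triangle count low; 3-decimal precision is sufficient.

solid 
facet normal -0.848 -0.511 -0.144
outer loop
vertex 1.005 -1.462 3.911
vertex 0.467 -0.685 4.321
vertex 0.892 -0.968 2.824
endloop
endfacet
facet normal 0.523 -0.754 -0.397
outer loop
vertex 2.273 -0.135 3.059
vertex 1.005 -1.462 3.911
vertex 0.892 -0.968 2.824
endloop
endfacet
facet normal -0.847 -0.511 -0.144
outer loop
vertex 0.892 -0.968 2.824
vertex 0.467 -0.685 4.321
vertex 0.354 -0.191 3.233
endloop
endfacet
facet normal -0.094 0.412 -0.906
outer loop
vertex 0.354 -0.191 3.233
vertex 2.273 -0.135 3.059
vertex 0.892 -0.968 2.824
endloop
endfacet
facet normal 0.095 -0.413 0.906
outer loop
vertex 1.005 -1.462 3.911
vertex 1.848 0.148 4.556
vertex 0.467 -0.685 4.321
endloop
endfacet
facet normal 0.523 -0.754 -0.397
outer loop
vertex 2.386 -0.629 4.147
vertex 1.005 -1.462 3.911
vertex 2.273 -0.135 3.059
endloop
endfacet
facet normal 0.094 -0.412 0.906
outer loop
vertex 2.386 -0.629 4.147
vertex 1.848 0.148 4.556
vertex 1.005 -1.462 3.911
endloop
endfacet
facet normal -0.523 0.755 0.397
outer loop
vertex 0.467 -0.685 4.321
vertex 1.848 0.148 4.556
vertex 0.354 -0.191 3.233
endloop
endfacet
facet normal -0.094 0.413 -0.906
outer loop
vertex 1.735 0.642 3.469
vertex 2.273 -0.135 3.059
vertex 0.354 -0.191 3.233
endloop
endfacet
facet normal -0.523 0.754 0.397
outer loop
vertex 0.354 -0.191 3.233
vertex 1.848 0.148 4.556
vertex 1.735 0.642 3.469
endloop
endfacet
facet normal 0.848 0.511 0.144
outer loop
vertex 1.735 0.642 3.469
vertex 2.386 -0.629 4.147
vertex 2.273 -0.135 3.059
endloop
endfacet
facet normal 0.847 0.511 0.144
outer loop
vertex 1.848 0.148 4.556
vertex 2.386 -0.629 4.147
vertex 1.735 0.642 3.469
endloop
endfacet
facet normal 0.669 -0.028 -0.743
outer loop
vertex 2.718 3.466 0.425
vertex 1.922 3.638 -0.299
vertex 2.448 4.484 0.143
endloop
endfacet
facet normal 0.253 0.320 0.913
outer loop
vertex 2.718 3.466 0.425
vertex 2.448 4.484 0.143
vertex 0.878 3.682 0.859
endloop
endfacet
facet normal 0.670 -0.029 -0.742
outer loop
vertex 2.448 4.484 0.143
vertex 1.922 3.638 -0.299
vertex 1.652 4.655 -0.582
endloop
endfacet
facet normal -0.231 0.859 0.456
outer loop
vertex 2.448 4.484 0.143
vertex 1.652 4.655 -0.582
vertex 0.878 3.682 0.859
endloop
endfacet
facet normal 0.670 -0.029 -0.742
outer loop
vertex 1.652 4.655 -0.582
vertex 1.922 3.638 -0.299
vertex 1.126 3.809 -1.024
endloop
endfacet
facet normal -0.830 0.553 -0.072
outer loop
vertex 1.652 4.655 -0.582
vertex 1.126 3.809 -1.024
vertex 0.878 3.682 0.859
endloop
endfacet
facet normal 0.670 -0.029 -0.742
outer loop
vertex 1.126 3.809 -1.024
vertex 1.922 3.638 -0.299
vertex 1.396 2.791 -0.741
endloop
endfacet
facet normal -0.946 -0.291 -0.144
outer loop
vertex 1.126 3.809 -1.024
vertex 1.396 2.791 -0.741
vertex 0.878 3.682 0.859
endloop
endfacet
facet normal 0.670 -0.029 -0.742
outer loop
vertex 1.396 2.791 -0.741
vertex 1.922 3.638 -0.299
vertex 2.192 2.62 -0.016
endloop
endfacet
facet normal -0.463 -0.830 0.312
outer loop
vertex 1.396 2.791 -0.741
vertex 2.192 2.62 -0.016
vertex 0.878 3.682 0.859
endloop
endfacet
facet normal 0.669 -0.029 -0.743
outer loop
vertex 2.192 2.62 -0.016
vertex 1.922 3.638 -0.299
vertex 2.718 3.466 0.425
endloop
endfacet
facet normal 0.137 -0.523 0.841
outer loop
vertex 2.192 2.62 -0.016
vertex 2.718 3.466 0.425
vertex 0.878 3.682 0.859
endloop
endfacet

endsolid


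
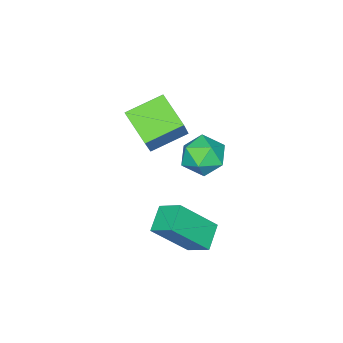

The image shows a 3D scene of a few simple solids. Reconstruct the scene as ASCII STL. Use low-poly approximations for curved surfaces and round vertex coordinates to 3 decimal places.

solid 
facet normal -0.846 -0.328 0.421
outer loop
vertex 2.726 1.99 -0.879
vertex 2.654 2.977 -0.256
vertex 1.565 2.92 -2.486
endloop
endfacet
facet normal 0.062 -0.844 -0.533
outer loop
vertex 2.606 3.323 -3.004
vertex 2.726 1.99 -0.879
vertex 1.565 2.92 -2.486
endloop
endfacet
facet normal -0.846 -0.327 0.421
outer loop
vertex 1.565 2.92 -2.486
vertex 2.654 2.977 -0.256
vertex 1.494 3.908 -1.863
endloop
endfacet
facet normal -0.530 0.425 -0.734
outer loop
vertex 1.494 3.908 -1.863
vertex 2.606 3.323 -3.004
vertex 1.565 2.92 -2.486
endloop
endfacet
facet normal 0.530 -0.425 0.734
outer loop
vertex 2.726 1.99 -0.879
vertex 3.695 3.38 -0.774
vertex 2.654 2.977 -0.256
endloop
endfacet
facet normal 0.061 -0.844 -0.533
outer loop
vertex 3.766 2.392 -1.397
vertex 2.726 1.99 -0.879
vertex 2.606 3.323 -3.004
endloop
endfacet
facet normal 0.530 -0.425 0.734
outer loop
vertex 3.766 2.392 -1.397
vertex 3.695 3.38 -0.774
vertex 2.726 1.99 -0.879
endloop
endfacet
facet normal -0.061 0.844 0.533
outer loop
vertex 2.654 2.977 -0.256
vertex 3.695 3.38 -0.774
vertex 1.494 3.908 -1.863
endloop
endfacet
facet normal -0.530 0.425 -0.734
outer loop
vertex 2.534 4.31 -2.381
vertex 2.606 3.323 -3.004
vertex 1.494 3.908 -1.863
endloop
endfacet
facet normal -0.061 0.844 0.533
outer loop
vertex 1.494 3.908 -1.863
vertex 3.695 3.38 -0.774
vertex 2.534 4.31 -2.381
endloop
endfacet
facet normal 0.846 0.327 -0.421
outer loop
vertex 2.534 4.31 -2.381
vertex 3.766 2.392 -1.397
vertex 2.606 3.323 -3.004
endloop
endfacet
facet normal 0.846 0.327 -0.422
outer loop
vertex 3.695 3.38 -0.774
vertex 3.766 2.392 -1.397
vertex 2.534 4.31 -2.381
endloop
endfacet
facet normal -0.815 0.461 0.351
outer loop
vertex -0.593 -0.268 1.915
vertex 0.467 0.346 3.571
vertex -0.149 1.127 1.112
endloop
endfacet
facet normal -0.515 -0.299 -0.804
outer loop
vertex 1.253 0.334 0.509
vertex -0.593 -0.268 1.915
vertex -0.149 1.127 1.112
endloop
endfacet
facet normal -0.815 0.461 0.351
outer loop
vertex -0.149 1.127 1.112
vertex 0.467 0.346 3.571
vertex 0.911 1.742 2.768
endloop
endfacet
facet normal 0.266 0.836 -0.481
outer loop
vertex 0.911 1.742 2.768
vertex 1.253 0.334 0.509
vertex -0.149 1.127 1.112
endloop
endfacet
facet normal -0.266 -0.836 0.480
outer loop
vertex -0.593 -0.268 1.915
vertex 1.869 -0.447 2.968
vertex 0.467 0.346 3.571
endloop
endfacet
facet normal -0.515 -0.299 -0.804
outer loop
vertex 0.809 -1.062 1.312
vertex -0.593 -0.268 1.915
vertex 1.253 0.334 0.509
endloop
endfacet
facet normal -0.266 -0.835 0.481
outer loop
vertex 0.809 -1.062 1.312
vertex 1.869 -0.447 2.968
vertex -0.593 -0.268 1.915
endloop
endfacet
facet normal 0.515 0.299 0.804
outer loop
vertex 0.467 0.346 3.571
vertex 1.869 -0.447 2.968
vertex 0.911 1.742 2.768
endloop
endfacet
facet normal 0.267 0.836 -0.480
outer loop
vertex 2.313 0.948 2.165
vertex 1.253 0.334 0.509
vertex 0.911 1.742 2.768
endloop
endfacet
facet normal 0.515 0.299 0.804
outer loop
vertex 0.911 1.742 2.768
vertex 1.869 -0.447 2.968
vertex 2.313 0.948 2.165
endloop
endfacet
facet normal 0.815 -0.461 -0.351
outer loop
vertex 2.313 0.948 2.165
vertex 0.809 -1.062 1.312
vertex 1.253 0.334 0.509
endloop
endfacet
facet normal 0.815 -0.461 -0.350
outer loop
vertex 1.869 -0.447 2.968
vertex 0.809 -1.062 1.312
vertex 2.313 0.948 2.165
endloop
endfacet
facet normal -0.959 0.179 -0.221
outer loop
vertex -0.995 2.087 -0.852
vertex -1.274 1.221 -0.346
vertex -1.222 2.127 0.163
endloop
endfacet
facet normal -0.591 0.790 -0.163
outer loop
vertex -0.995 2.087 -0.852
vertex -1.222 2.127 0.163
vertex -0.409 2.659 -0.209
endloop
endfacet
facet normal -0.056 0.771 -0.635
outer loop
vertex -0.995 2.087 -0.852
vertex -0.409 2.659 -0.209
vertex 0.042 2.082 -0.949
endloop
endfacet
facet normal -0.091 0.148 -0.985
outer loop
vertex -0.995 2.087 -0.852
vertex 0.042 2.082 -0.949
vertex -0.493 1.193 -1.033
endloop
endfacet
facet normal -0.649 -0.217 -0.729
outer loop
vertex -0.995 2.087 -0.852
vertex -0.493 1.193 -1.033
vertex -1.274 1.221 -0.346
endloop
endfacet
facet normal -0.309 0.815 0.491
outer loop
vertex -0.409 2.659 -0.209
vertex -1.222 2.127 0.163
vertex -0.327 2.147 0.693
endloop
endfacet
facet normal -0.902 -0.171 0.396
outer loop
vertex -1.222 2.127 0.163
vertex -1.274 1.221 -0.346
vertex -0.862 1.258 0.609
endloop
endfacet
facet normal -0.402 -0.811 -0.424
outer loop
vertex -1.274 1.221 -0.346
vertex -0.493 1.193 -1.033
vertex -0.411 0.681 -0.131
endloop
endfacet
facet normal 0.500 -0.222 -0.837
outer loop
vertex -0.493 1.193 -1.033
vertex 0.042 2.082 -0.949
vertex 0.402 1.213 -0.503
endloop
endfacet
facet normal 0.558 0.784 -0.271
outer loop
vertex 0.042 2.082 -0.949
vertex -0.409 2.659 -0.209
vertex 0.454 2.119 0.006
endloop
endfacet
facet normal 0.091 -0.148 0.985
outer loop
vertex 0.175 1.253 0.512
vertex -0.327 2.147 0.693
vertex -0.862 1.258 0.609
endloop
endfacet
facet normal 0.056 -0.771 0.635
outer loop
vertex 0.175 1.253 0.512
vertex -0.862 1.258 0.609
vertex -0.411 0.681 -0.131
endloop
endfacet
facet normal 0.591 -0.790 0.163
outer loop
vertex 0.175 1.253 0.512
vertex -0.411 0.681 -0.131
vertex 0.402 1.213 -0.503
endloop
endfacet
facet normal 0.959 -0.179 0.221
outer loop
vertex 0.175 1.253 0.512
vertex 0.402 1.213 -0.503
vertex 0.454 2.119 0.006
endloop
endfacet
facet normal 0.649 0.217 0.729
outer loop
vertex 0.175 1.253 0.512
vertex 0.454 2.119 0.006
vertex -0.327 2.147 0.693
endloop
endfacet
facet normal -0.500 0.222 0.837
outer loop
vertex -0.862 1.258 0.609
vertex -0.327 2.147 0.693
vertex -1.222 2.127 0.163
endloop
endfacet
facet normal -0.558 -0.784 0.271
outer loop
vertex -0.411 0.681 -0.131
vertex -0.862 1.258 0.609
vertex -1.274 1.221 -0.346
endloop
endfacet
facet normal 0.309 -0.815 -0.491
outer loop
vertex 0.402 1.213 -0.503
vertex -0.411 0.681 -0.131
vertex -0.493 1.193 -1.033
endloop
endfacet
facet normal 0.902 0.171 -0.396
outer loop
vertex 0.454 2.119 0.006
vertex 0.402 1.213 -0.503
vertex 0.042 2.082 -0.949
endloop
endfacet
facet normal 0.402 0.811 0.424
outer loop
vertex -0.327 2.147 0.693
vertex 0.454 2.119 0.006
vertex -0.409 2.659 -0.209
endloop
endfacet

endsolid


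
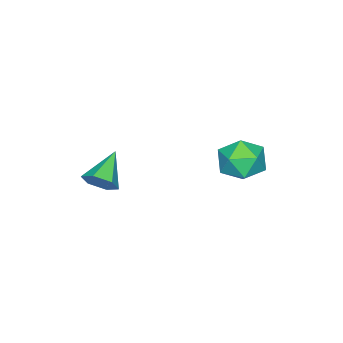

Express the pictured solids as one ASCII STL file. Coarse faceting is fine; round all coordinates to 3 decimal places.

solid 
facet normal 0.838 0.139 -0.528
outer loop
vertex 4.1 -1.861 -2.907
vertex 3.752 -1.853 -3.457
vertex 3.864 -1.3 -3.134
endloop
endfacet
facet normal 0.063 0.397 0.916
outer loop
vertex 4.1 -1.861 -2.907
vertex 3.864 -1.3 -3.134
vertex 2.588 -2.047 -2.723
endloop
endfacet
facet normal 0.838 0.139 -0.528
outer loop
vertex 3.864 -1.3 -3.134
vertex 3.752 -1.853 -3.457
vertex 3.516 -1.292 -3.684
endloop
endfacet
facet normal -0.418 0.865 0.277
outer loop
vertex 3.864 -1.3 -3.134
vertex 3.516 -1.292 -3.684
vertex 2.588 -2.047 -2.723
endloop
endfacet
facet normal 0.838 0.139 -0.528
outer loop
vertex 3.516 -1.292 -3.684
vertex 3.752 -1.853 -3.457
vertex 3.405 -1.845 -4.006
endloop
endfacet
facet normal -0.795 0.416 -0.441
outer loop
vertex 3.516 -1.292 -3.684
vertex 3.405 -1.845 -4.006
vertex 2.588 -2.047 -2.723
endloop
endfacet
facet normal 0.838 0.139 -0.528
outer loop
vertex 3.405 -1.845 -4.006
vertex 3.752 -1.853 -3.457
vertex 3.641 -2.407 -3.779
endloop
endfacet
facet normal -0.692 -0.501 -0.520
outer loop
vertex 3.405 -1.845 -4.006
vertex 3.641 -2.407 -3.779
vertex 2.588 -2.047 -2.723
endloop
endfacet
facet normal 0.837 0.140 -0.529
outer loop
vertex 3.641 -2.407 -3.779
vertex 3.752 -1.853 -3.457
vertex 3.989 -2.415 -3.23
endloop
endfacet
facet normal -0.211 -0.970 0.120
outer loop
vertex 3.641 -2.407 -3.779
vertex 3.989 -2.415 -3.23
vertex 2.588 -2.047 -2.723
endloop
endfacet
facet normal 0.838 0.140 -0.528
outer loop
vertex 3.989 -2.415 -3.23
vertex 3.752 -1.853 -3.457
vertex 4.1 -1.861 -2.907
endloop
endfacet
facet normal 0.166 -0.521 0.837
outer loop
vertex 3.989 -2.415 -3.23
vertex 4.1 -1.861 -2.907
vertex 2.588 -2.047 -2.723
endloop
endfacet
facet normal -0.328 0.904 0.272
outer loop
vertex 1.443 2.855 -2.366
vertex 1.008 2.493 -1.688
vertex 1.842 2.764 -1.583
endloop
endfacet
facet normal 0.309 0.950 -0.047
outer loop
vertex 1.443 2.855 -2.366
vertex 1.842 2.764 -1.583
vertex 2.283 2.584 -2.326
endloop
endfacet
facet normal 0.249 0.669 -0.701
outer loop
vertex 1.443 2.855 -2.366
vertex 2.283 2.584 -2.326
vertex 1.722 2.201 -2.891
endloop
endfacet
facet normal -0.426 0.449 -0.786
outer loop
vertex 1.443 2.855 -2.366
vertex 1.722 2.201 -2.891
vertex 0.934 2.145 -2.496
endloop
endfacet
facet normal -0.782 0.595 -0.184
outer loop
vertex 1.443 2.855 -2.366
vertex 0.934 2.145 -2.496
vertex 1.008 2.493 -1.688
endloop
endfacet
facet normal 0.770 0.550 0.324
outer loop
vertex 2.283 2.584 -2.326
vertex 1.842 2.764 -1.583
vertex 2.366 2.055 -1.624
endloop
endfacet
facet normal -0.261 0.478 0.839
outer loop
vertex 1.842 2.764 -1.583
vertex 1.008 2.493 -1.688
vertex 1.578 1.999 -1.229
endloop
endfacet
facet normal -0.995 -0.022 0.101
outer loop
vertex 1.008 2.493 -1.688
vertex 0.934 2.145 -2.496
vertex 1.017 1.616 -1.794
endloop
endfacet
facet normal -0.418 -0.259 -0.871
outer loop
vertex 0.934 2.145 -2.496
vertex 1.722 2.201 -2.891
vertex 1.458 1.436 -2.537
endloop
endfacet
facet normal 0.673 0.096 -0.733
outer loop
vertex 1.722 2.201 -2.891
vertex 2.283 2.584 -2.326
vertex 2.292 1.707 -2.432
endloop
endfacet
facet normal 0.426 -0.449 0.786
outer loop
vertex 1.857 1.345 -1.754
vertex 2.366 2.055 -1.624
vertex 1.578 1.999 -1.229
endloop
endfacet
facet normal -0.249 -0.669 0.701
outer loop
vertex 1.857 1.345 -1.754
vertex 1.578 1.999 -1.229
vertex 1.017 1.616 -1.794
endloop
endfacet
facet normal -0.309 -0.950 0.047
outer loop
vertex 1.857 1.345 -1.754
vertex 1.017 1.616 -1.794
vertex 1.458 1.436 -2.537
endloop
endfacet
facet normal 0.328 -0.904 -0.272
outer loop
vertex 1.857 1.345 -1.754
vertex 1.458 1.436 -2.537
vertex 2.292 1.707 -2.432
endloop
endfacet
facet normal 0.782 -0.595 0.184
outer loop
vertex 1.857 1.345 -1.754
vertex 2.292 1.707 -2.432
vertex 2.366 2.055 -1.624
endloop
endfacet
facet normal 0.418 0.259 0.871
outer loop
vertex 1.578 1.999 -1.229
vertex 2.366 2.055 -1.624
vertex 1.842 2.764 -1.583
endloop
endfacet
facet normal -0.673 -0.096 0.733
outer loop
vertex 1.017 1.616 -1.794
vertex 1.578 1.999 -1.229
vertex 1.008 2.493 -1.688
endloop
endfacet
facet normal -0.770 -0.550 -0.324
outer loop
vertex 1.458 1.436 -2.537
vertex 1.017 1.616 -1.794
vertex 0.934 2.145 -2.496
endloop
endfacet
facet normal 0.261 -0.478 -0.839
outer loop
vertex 2.292 1.707 -2.432
vertex 1.458 1.436 -2.537
vertex 1.722 2.201 -2.891
endloop
endfacet
facet normal 0.995 0.022 -0.101
outer loop
vertex 2.366 2.055 -1.624
vertex 2.292 1.707 -2.432
vertex 2.283 2.584 -2.326
endloop
endfacet

endsolid


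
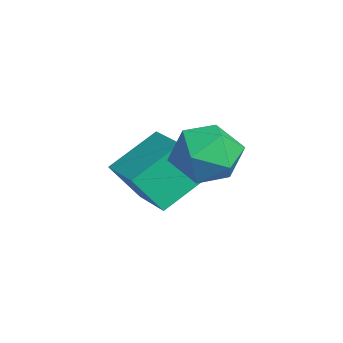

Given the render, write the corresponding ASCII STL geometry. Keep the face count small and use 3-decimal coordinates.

solid 
facet normal -0.201 0.888 -0.413
outer loop
vertex 0.394 2.13 3.017
vertex -0.725 2.126 3.553
vertex 0.246 2.622 4.146
endloop
endfacet
facet normal 0.498 0.817 -0.291
outer loop
vertex 0.394 2.13 3.017
vertex 0.246 2.622 4.146
vertex 1.243 1.926 3.899
endloop
endfacet
facet normal 0.727 0.239 -0.644
outer loop
vertex 0.394 2.13 3.017
vertex 1.243 1.926 3.899
vertex 0.888 0.999 3.154
endloop
endfacet
facet normal 0.169 -0.046 -0.985
outer loop
vertex 0.394 2.13 3.017
vertex 0.888 0.999 3.154
vertex -0.328 1.124 2.94
endloop
endfacet
facet normal -0.405 0.355 -0.843
outer loop
vertex 0.394 2.13 3.017
vertex -0.328 1.124 2.94
vertex -0.725 2.126 3.553
endloop
endfacet
facet normal 0.588 0.698 0.408
outer loop
vertex 1.243 1.926 3.899
vertex 0.246 2.622 4.146
vertex 0.648 1.796 4.98
endloop
endfacet
facet normal -0.543 0.814 0.208
outer loop
vertex 0.246 2.622 4.146
vertex -0.725 2.126 3.553
vertex -0.568 1.921 4.766
endloop
endfacet
facet normal -0.873 -0.048 -0.486
outer loop
vertex -0.725 2.126 3.553
vertex -0.328 1.124 2.94
vertex -0.923 0.994 4.021
endloop
endfacet
facet normal 0.054 -0.696 -0.716
outer loop
vertex -0.328 1.124 2.94
vertex 0.888 0.999 3.154
vertex 0.074 0.298 3.774
endloop
endfacet
facet normal 0.958 -0.235 -0.164
outer loop
vertex 0.888 0.999 3.154
vertex 1.243 1.926 3.899
vertex 1.045 0.794 4.367
endloop
endfacet
facet normal -0.169 0.046 0.985
outer loop
vertex -0.074 0.79 4.903
vertex 0.648 1.796 4.98
vertex -0.568 1.921 4.766
endloop
endfacet
facet normal -0.727 -0.239 0.644
outer loop
vertex -0.074 0.79 4.903
vertex -0.568 1.921 4.766
vertex -0.923 0.994 4.021
endloop
endfacet
facet normal -0.498 -0.817 0.291
outer loop
vertex -0.074 0.79 4.903
vertex -0.923 0.994 4.021
vertex 0.074 0.298 3.774
endloop
endfacet
facet normal 0.201 -0.888 0.413
outer loop
vertex -0.074 0.79 4.903
vertex 0.074 0.298 3.774
vertex 1.045 0.794 4.367
endloop
endfacet
facet normal 0.405 -0.355 0.843
outer loop
vertex -0.074 0.79 4.903
vertex 1.045 0.794 4.367
vertex 0.648 1.796 4.98
endloop
endfacet
facet normal -0.054 0.696 0.716
outer loop
vertex -0.568 1.921 4.766
vertex 0.648 1.796 4.98
vertex 0.246 2.622 4.146
endloop
endfacet
facet normal -0.958 0.235 0.164
outer loop
vertex -0.923 0.994 4.021
vertex -0.568 1.921 4.766
vertex -0.725 2.126 3.553
endloop
endfacet
facet normal -0.588 -0.698 -0.408
outer loop
vertex 0.074 0.298 3.774
vertex -0.923 0.994 4.021
vertex -0.328 1.124 2.94
endloop
endfacet
facet normal 0.543 -0.814 -0.208
outer loop
vertex 1.045 0.794 4.367
vertex 0.074 0.298 3.774
vertex 0.888 0.999 3.154
endloop
endfacet
facet normal 0.873 0.048 0.486
outer loop
vertex 0.648 1.796 4.98
vertex 1.045 0.794 4.367
vertex 1.243 1.926 3.899
endloop
endfacet
facet normal -0.959 -0.205 -0.195
outer loop
vertex -3.303 -0.906 1.753
vertex -3.887 0.759 2.873
vertex -3.224 0.089 0.315
endloop
endfacet
facet normal 0.279 -0.797 -0.536
outer loop
vertex -1.393 0.481 0.687
vertex -3.303 -0.906 1.753
vertex -3.224 0.089 0.315
endloop
endfacet
facet normal -0.959 -0.206 -0.195
outer loop
vertex -3.224 0.089 0.315
vertex -3.887 0.759 2.873
vertex -3.809 1.754 1.435
endloop
endfacet
facet normal 0.045 0.568 -0.821
outer loop
vertex -3.809 1.754 1.435
vertex -1.393 0.481 0.687
vertex -3.224 0.089 0.315
endloop
endfacet
facet normal -0.045 -0.568 0.821
outer loop
vertex -3.303 -0.906 1.753
vertex -2.056 1.151 3.245
vertex -3.887 0.759 2.873
endloop
endfacet
facet normal 0.279 -0.797 -0.536
outer loop
vertex -1.471 -0.514 2.125
vertex -3.303 -0.906 1.753
vertex -1.393 0.481 0.687
endloop
endfacet
facet normal -0.045 -0.568 0.821
outer loop
vertex -1.471 -0.514 2.125
vertex -2.056 1.151 3.245
vertex -3.303 -0.906 1.753
endloop
endfacet
facet normal -0.279 0.797 0.536
outer loop
vertex -3.887 0.759 2.873
vertex -2.056 1.151 3.245
vertex -3.809 1.754 1.435
endloop
endfacet
facet normal 0.045 0.568 -0.821
outer loop
vertex -1.977 2.146 1.807
vertex -1.393 0.481 0.687
vertex -3.809 1.754 1.435
endloop
endfacet
facet normal -0.279 0.797 0.536
outer loop
vertex -3.809 1.754 1.435
vertex -2.056 1.151 3.245
vertex -1.977 2.146 1.807
endloop
endfacet
facet normal 0.959 0.206 0.194
outer loop
vertex -1.977 2.146 1.807
vertex -1.471 -0.514 2.125
vertex -1.393 0.481 0.687
endloop
endfacet
facet normal 0.959 0.206 0.195
outer loop
vertex -2.056 1.151 3.245
vertex -1.471 -0.514 2.125
vertex -1.977 2.146 1.807
endloop
endfacet

endsolid


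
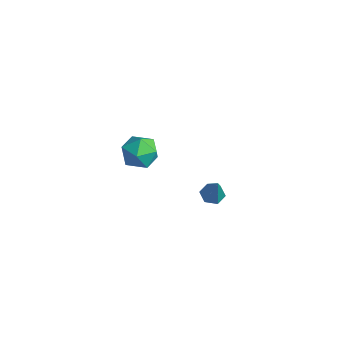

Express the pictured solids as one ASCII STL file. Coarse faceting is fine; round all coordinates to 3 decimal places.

solid 
facet normal -0.970 0.149 -0.194
outer loop
vertex -4.129 4.334 -2.609
vertex -4.303 3.3 -2.533
vertex -4.38 3.91 -1.68
endloop
endfacet
facet normal -0.688 0.713 0.139
outer loop
vertex -4.129 4.334 -2.609
vertex -4.38 3.91 -1.68
vertex -3.63 4.645 -1.738
endloop
endfacet
facet normal -0.146 0.955 -0.258
outer loop
vertex -4.129 4.334 -2.609
vertex -3.63 4.645 -1.738
vertex -3.089 4.488 -2.626
endloop
endfacet
facet normal -0.094 0.541 -0.836
outer loop
vertex -4.129 4.334 -2.609
vertex -3.089 4.488 -2.626
vertex -3.505 3.657 -3.117
endloop
endfacet
facet normal -0.602 0.043 -0.797
outer loop
vertex -4.129 4.334 -2.609
vertex -3.505 3.657 -3.117
vertex -4.303 3.3 -2.533
endloop
endfacet
facet normal -0.421 0.490 0.763
outer loop
vertex -3.63 4.645 -1.738
vertex -4.38 3.91 -1.68
vertex -3.495 3.803 -1.123
endloop
endfacet
facet normal -0.878 -0.423 0.223
outer loop
vertex -4.38 3.91 -1.68
vertex -4.303 3.3 -2.533
vertex -3.911 2.972 -1.614
endloop
endfacet
facet normal -0.284 -0.595 -0.752
outer loop
vertex -4.303 3.3 -2.533
vertex -3.505 3.657 -3.117
vertex -3.37 2.815 -2.502
endloop
endfacet
facet normal 0.539 0.212 -0.815
outer loop
vertex -3.505 3.657 -3.117
vertex -3.089 4.488 -2.626
vertex -2.62 3.55 -2.56
endloop
endfacet
facet normal 0.455 0.882 0.121
outer loop
vertex -3.089 4.488 -2.626
vertex -3.63 4.645 -1.738
vertex -2.697 4.16 -1.707
endloop
endfacet
facet normal 0.094 -0.541 0.836
outer loop
vertex -2.871 3.126 -1.631
vertex -3.495 3.803 -1.123
vertex -3.911 2.972 -1.614
endloop
endfacet
facet normal 0.146 -0.955 0.258
outer loop
vertex -2.871 3.126 -1.631
vertex -3.911 2.972 -1.614
vertex -3.37 2.815 -2.502
endloop
endfacet
facet normal 0.688 -0.713 -0.139
outer loop
vertex -2.871 3.126 -1.631
vertex -3.37 2.815 -2.502
vertex -2.62 3.55 -2.56
endloop
endfacet
facet normal 0.970 -0.149 0.194
outer loop
vertex -2.871 3.126 -1.631
vertex -2.62 3.55 -2.56
vertex -2.697 4.16 -1.707
endloop
endfacet
facet normal 0.602 -0.043 0.797
outer loop
vertex -2.871 3.126 -1.631
vertex -2.697 4.16 -1.707
vertex -3.495 3.803 -1.123
endloop
endfacet
facet normal -0.539 -0.212 0.815
outer loop
vertex -3.911 2.972 -1.614
vertex -3.495 3.803 -1.123
vertex -4.38 3.91 -1.68
endloop
endfacet
facet normal -0.455 -0.882 -0.121
outer loop
vertex -3.37 2.815 -2.502
vertex -3.911 2.972 -1.614
vertex -4.303 3.3 -2.533
endloop
endfacet
facet normal 0.421 -0.490 -0.763
outer loop
vertex -2.62 3.55 -2.56
vertex -3.37 2.815 -2.502
vertex -3.505 3.657 -3.117
endloop
endfacet
facet normal 0.878 0.423 -0.223
outer loop
vertex -2.697 4.16 -1.707
vertex -2.62 3.55 -2.56
vertex -3.089 4.488 -2.626
endloop
endfacet
facet normal 0.284 0.595 0.752
outer loop
vertex -3.495 3.803 -1.123
vertex -2.697 4.16 -1.707
vertex -3.63 4.645 -1.738
endloop
endfacet
facet normal -0.387 0.103 -0.916
outer loop
vertex 3.208 3.76 -0.046
vertex 2.829 3.307 0.063
vertex 2.669 3.871 0.194
endloop
endfacet
facet normal 0.326 0.890 0.320
outer loop
vertex 3.208 3.76 -0.046
vertex 2.669 3.871 0.194
vertex 3.411 3.153 1.437
endloop
endfacet
facet normal -0.387 0.103 -0.916
outer loop
vertex 2.669 3.871 0.194
vertex 2.829 3.307 0.063
vertex 2.291 3.418 0.303
endloop
endfacet
facet normal -0.509 0.578 0.638
outer loop
vertex 2.669 3.871 0.194
vertex 2.291 3.418 0.303
vertex 3.411 3.153 1.437
endloop
endfacet
facet normal -0.387 0.103 -0.916
outer loop
vertex 2.291 3.418 0.303
vertex 2.829 3.307 0.063
vertex 2.451 2.855 0.172
endloop
endfacet
facet normal -0.707 -0.345 0.618
outer loop
vertex 2.291 3.418 0.303
vertex 2.451 2.855 0.172
vertex 3.411 3.153 1.437
endloop
endfacet
facet normal -0.387 0.103 -0.916
outer loop
vertex 2.451 2.855 0.172
vertex 2.829 3.307 0.063
vertex 2.989 2.744 -0.068
endloop
endfacet
facet normal -0.072 -0.957 0.280
outer loop
vertex 2.451 2.855 0.172
vertex 2.989 2.744 -0.068
vertex 3.411 3.153 1.437
endloop
endfacet
facet normal -0.387 0.103 -0.916
outer loop
vertex 2.989 2.744 -0.068
vertex 2.829 3.307 0.063
vertex 3.368 3.197 -0.177
endloop
endfacet
facet normal 0.762 -0.647 -0.038
outer loop
vertex 2.989 2.744 -0.068
vertex 3.368 3.197 -0.177
vertex 3.411 3.153 1.437
endloop
endfacet
facet normal -0.387 0.103 -0.916
outer loop
vertex 3.368 3.197 -0.177
vertex 2.829 3.307 0.063
vertex 3.208 3.76 -0.046
endloop
endfacet
facet normal 0.961 0.277 -0.018
outer loop
vertex 3.368 3.197 -0.177
vertex 3.208 3.76 -0.046
vertex 3.411 3.153 1.437
endloop
endfacet

endsolid


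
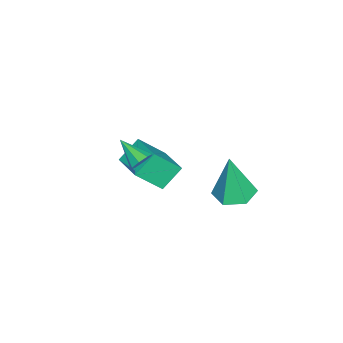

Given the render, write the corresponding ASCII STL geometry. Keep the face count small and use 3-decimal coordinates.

solid 
facet normal 0.361 0.787 -0.500
outer loop
vertex 0.754 -1.894 3.076
vertex 0.376 -1.927 2.751
vertex 0.451 -1.687 3.183
endloop
endfacet
facet normal 0.328 -0.008 0.945
outer loop
vertex 0.754 -1.894 3.076
vertex 0.451 -1.687 3.183
vertex -0.056 -2.873 3.349
endloop
endfacet
facet normal 0.359 0.788 -0.500
outer loop
vertex 0.451 -1.687 3.183
vertex 0.376 -1.927 2.751
vertex 0.103 -1.621 3.037
endloop
endfacet
facet normal -0.329 0.267 0.906
outer loop
vertex 0.451 -1.687 3.183
vertex 0.103 -1.621 3.037
vertex -0.056 -2.873 3.349
endloop
endfacet
facet normal 0.361 0.788 -0.499
outer loop
vertex 0.103 -1.621 3.037
vertex 0.376 -1.927 2.751
vertex -0.084 -1.734 2.723
endloop
endfacet
facet normal -0.871 0.220 0.439
outer loop
vertex 0.103 -1.621 3.037
vertex -0.084 -1.734 2.723
vertex -0.056 -2.873 3.349
endloop
endfacet
facet normal 0.361 0.788 -0.498
outer loop
vertex -0.084 -1.734 2.723
vertex 0.376 -1.927 2.751
vertex -0.002 -1.96 2.425
endloop
endfacet
facet normal -0.977 -0.121 -0.177
outer loop
vertex -0.084 -1.734 2.723
vertex -0.002 -1.96 2.425
vertex -0.056 -2.873 3.349
endloop
endfacet
facet normal 0.361 0.788 -0.499
outer loop
vertex -0.002 -1.96 2.425
vertex 0.376 -1.927 2.751
vertex 0.302 -2.167 2.318
endloop
endfacet
facet normal -0.587 -0.559 -0.586
outer loop
vertex -0.002 -1.96 2.425
vertex 0.302 -2.167 2.318
vertex -0.056 -2.873 3.349
endloop
endfacet
facet normal 0.361 0.788 -0.499
outer loop
vertex 0.302 -2.167 2.318
vertex 0.376 -1.927 2.751
vertex 0.649 -2.233 2.465
endloop
endfacet
facet normal 0.073 -0.834 -0.546
outer loop
vertex 0.302 -2.167 2.318
vertex 0.649 -2.233 2.465
vertex -0.056 -2.873 3.349
endloop
endfacet
facet normal 0.360 0.788 -0.499
outer loop
vertex 0.649 -2.233 2.465
vertex 0.376 -1.927 2.751
vertex 0.837 -2.12 2.779
endloop
endfacet
facet normal 0.611 -0.787 -0.083
outer loop
vertex 0.649 -2.233 2.465
vertex 0.837 -2.12 2.779
vertex -0.056 -2.873 3.349
endloop
endfacet
facet normal 0.360 0.788 -0.499
outer loop
vertex 0.837 -2.12 2.779
vertex 0.376 -1.927 2.751
vertex 0.754 -1.894 3.076
endloop
endfacet
facet normal 0.717 -0.443 0.538
outer loop
vertex 0.837 -2.12 2.779
vertex 0.754 -1.894 3.076
vertex -0.056 -2.873 3.349
endloop
endfacet
facet normal -0.038 0.104 -0.994
outer loop
vertex -2.394 1.158 -1.391
vertex -2.989 0.525 -1.434
vertex -3.24 1.353 -1.338
endloop
endfacet
facet normal 0.228 0.873 0.430
outer loop
vertex -2.394 1.158 -1.391
vertex -3.24 1.353 -1.338
vertex -2.911 0.315 0.594
endloop
endfacet
facet normal -0.038 0.104 -0.994
outer loop
vertex -3.24 1.353 -1.338
vertex -2.989 0.525 -1.434
vertex -3.836 0.72 -1.381
endloop
endfacet
facet normal -0.670 0.601 0.437
outer loop
vertex -3.24 1.353 -1.338
vertex -3.836 0.72 -1.381
vertex -2.911 0.315 0.594
endloop
endfacet
facet normal -0.039 0.102 -0.994
outer loop
vertex -3.836 0.72 -1.381
vertex -2.989 0.525 -1.434
vertex -3.585 -0.108 -1.476
endloop
endfacet
facet normal -0.884 -0.308 0.351
outer loop
vertex -3.836 0.72 -1.381
vertex -3.585 -0.108 -1.476
vertex -2.911 0.315 0.594
endloop
endfacet
facet normal -0.039 0.102 -0.994
outer loop
vertex -3.585 -0.108 -1.476
vertex -2.989 0.525 -1.434
vertex -2.738 -0.302 -1.529
endloop
endfacet
facet normal -0.200 -0.945 0.258
outer loop
vertex -3.585 -0.108 -1.476
vertex -2.738 -0.302 -1.529
vertex -2.911 0.315 0.594
endloop
endfacet
facet normal -0.039 0.102 -0.994
outer loop
vertex -2.738 -0.302 -1.529
vertex -2.989 0.525 -1.434
vertex -2.143 0.331 -1.487
endloop
endfacet
facet normal 0.697 -0.672 0.252
outer loop
vertex -2.738 -0.302 -1.529
vertex -2.143 0.331 -1.487
vertex -2.911 0.315 0.594
endloop
endfacet
facet normal -0.038 0.104 -0.994
outer loop
vertex -2.143 0.331 -1.487
vertex -2.989 0.525 -1.434
vertex -2.394 1.158 -1.391
endloop
endfacet
facet normal 0.911 0.237 0.338
outer loop
vertex -2.143 0.331 -1.487
vertex -2.394 1.158 -1.391
vertex -2.911 0.315 0.594
endloop
endfacet
facet normal -0.612 0.444 0.655
outer loop
vertex -4.515 -3.78 -0.841
vertex -3.52 -2.785 -0.586
vertex -5.114 -2.883 -2.008
endloop
endfacet
facet normal -0.695 -0.696 -0.178
outer loop
vertex -4.38 -3.415 -2.794
vertex -4.515 -3.78 -0.841
vertex -5.114 -2.883 -2.008
endloop
endfacet
facet normal -0.612 0.443 0.655
outer loop
vertex -5.114 -2.883 -2.008
vertex -3.52 -2.785 -0.586
vertex -4.12 -1.887 -1.754
endloop
endfacet
facet normal -0.378 0.564 -0.734
outer loop
vertex -4.12 -1.887 -1.754
vertex -4.38 -3.415 -2.794
vertex -5.114 -2.883 -2.008
endloop
endfacet
facet normal 0.377 -0.565 0.734
outer loop
vertex -4.515 -3.78 -0.841
vertex -2.786 -3.317 -1.372
vertex -3.52 -2.785 -0.586
endloop
endfacet
facet normal -0.695 -0.696 -0.178
outer loop
vertex -3.78 -4.313 -1.626
vertex -4.515 -3.78 -0.841
vertex -4.38 -3.415 -2.794
endloop
endfacet
facet normal 0.377 -0.563 0.735
outer loop
vertex -3.78 -4.313 -1.626
vertex -2.786 -3.317 -1.372
vertex -4.515 -3.78 -0.841
endloop
endfacet
facet normal 0.695 0.696 0.178
outer loop
vertex -3.52 -2.785 -0.586
vertex -2.786 -3.317 -1.372
vertex -4.12 -1.887 -1.754
endloop
endfacet
facet normal -0.376 0.564 -0.735
outer loop
vertex -3.385 -2.42 -2.539
vertex -4.38 -3.415 -2.794
vertex -4.12 -1.887 -1.754
endloop
endfacet
facet normal 0.695 0.696 0.178
outer loop
vertex -4.12 -1.887 -1.754
vertex -2.786 -3.317 -1.372
vertex -3.385 -2.42 -2.539
endloop
endfacet
facet normal 0.612 -0.444 -0.655
outer loop
vertex -3.385 -2.42 -2.539
vertex -3.78 -4.313 -1.626
vertex -4.38 -3.415 -2.794
endloop
endfacet
facet normal 0.612 -0.444 -0.655
outer loop
vertex -2.786 -3.317 -1.372
vertex -3.78 -4.313 -1.626
vertex -3.385 -2.42 -2.539
endloop
endfacet

endsolid


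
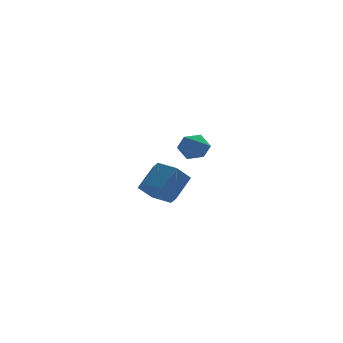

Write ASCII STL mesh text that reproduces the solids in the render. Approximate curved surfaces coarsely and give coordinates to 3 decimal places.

solid 
facet normal -0.517 -0.534 -0.669
outer loop
vertex -1.474 -4.469 -1.724
vertex -2.283 -3.885 -1.565
vertex -1.614 -3.638 -2.28
endloop
endfacet
facet normal 0.845 -0.192 -0.499
outer loop
vertex -1.474 -4.469 -1.724
vertex -1.614 -3.638 -2.28
vertex -0.709 -3.678 -0.734
endloop
endfacet
facet normal 0.845 -0.192 -0.499
outer loop
vertex -0.709 -3.678 -0.734
vertex -1.614 -3.638 -2.28
vertex -0.849 -2.847 -1.29
endloop
endfacet
facet normal 0.517 0.534 0.669
outer loop
vertex -0.709 -3.678 -0.734
vertex -0.849 -2.847 -1.29
vertex -1.517 -3.095 -0.575
endloop
endfacet
facet normal -0.517 -0.534 -0.669
outer loop
vertex -1.614 -3.638 -2.28
vertex -2.283 -3.885 -1.565
vertex -2.423 -3.054 -2.121
endloop
endfacet
facet normal 0.302 0.617 -0.727
outer loop
vertex -1.614 -3.638 -2.28
vertex -2.423 -3.054 -2.121
vertex -0.849 -2.847 -1.29
endloop
endfacet
facet normal 0.303 0.617 -0.727
outer loop
vertex -0.849 -2.847 -1.29
vertex -2.423 -3.054 -2.121
vertex -1.657 -2.263 -1.131
endloop
endfacet
facet normal 0.517 0.534 0.669
outer loop
vertex -0.849 -2.847 -1.29
vertex -1.657 -2.263 -1.131
vertex -1.517 -3.095 -0.575
endloop
endfacet
facet normal -0.517 -0.534 -0.669
outer loop
vertex -2.423 -3.054 -2.121
vertex -2.283 -3.885 -1.565
vertex -3.091 -3.302 -1.406
endloop
endfacet
facet normal -0.543 0.809 -0.226
outer loop
vertex -2.423 -3.054 -2.121
vertex -3.091 -3.302 -1.406
vertex -1.657 -2.263 -1.131
endloop
endfacet
facet normal -0.542 0.809 -0.227
outer loop
vertex -1.657 -2.263 -1.131
vertex -3.091 -3.302 -1.406
vertex -2.326 -2.511 -0.416
endloop
endfacet
facet normal 0.517 0.534 0.669
outer loop
vertex -1.657 -2.263 -1.131
vertex -2.326 -2.511 -0.416
vertex -1.517 -3.095 -0.575
endloop
endfacet
facet normal -0.517 -0.534 -0.669
outer loop
vertex -3.091 -3.302 -1.406
vertex -2.283 -3.885 -1.565
vertex -2.951 -4.133 -0.85
endloop
endfacet
facet normal -0.845 0.192 0.499
outer loop
vertex -3.091 -3.302 -1.406
vertex -2.951 -4.133 -0.85
vertex -2.326 -2.511 -0.416
endloop
endfacet
facet normal -0.845 0.192 0.499
outer loop
vertex -2.326 -2.511 -0.416
vertex -2.951 -4.133 -0.85
vertex -2.186 -3.342 0.14
endloop
endfacet
facet normal 0.517 0.534 0.669
outer loop
vertex -2.326 -2.511 -0.416
vertex -2.186 -3.342 0.14
vertex -1.517 -3.095 -0.575
endloop
endfacet
facet normal -0.517 -0.534 -0.669
outer loop
vertex -2.951 -4.133 -0.85
vertex -2.283 -3.885 -1.565
vertex -2.143 -4.717 -1.009
endloop
endfacet
facet normal -0.303 -0.617 0.727
outer loop
vertex -2.951 -4.133 -0.85
vertex -2.143 -4.717 -1.009
vertex -2.186 -3.342 0.14
endloop
endfacet
facet normal -0.302 -0.617 0.727
outer loop
vertex -2.186 -3.342 0.14
vertex -2.143 -4.717 -1.009
vertex -1.377 -3.926 -0.019
endloop
endfacet
facet normal 0.517 0.534 0.669
outer loop
vertex -2.186 -3.342 0.14
vertex -1.377 -3.926 -0.019
vertex -1.517 -3.095 -0.575
endloop
endfacet
facet normal -0.517 -0.534 -0.669
outer loop
vertex -2.143 -4.717 -1.009
vertex -2.283 -3.885 -1.565
vertex -1.474 -4.469 -1.724
endloop
endfacet
facet normal 0.542 -0.809 0.227
outer loop
vertex -2.143 -4.717 -1.009
vertex -1.474 -4.469 -1.724
vertex -1.377 -3.926 -0.019
endloop
endfacet
facet normal 0.543 -0.809 0.227
outer loop
vertex -1.377 -3.926 -0.019
vertex -1.474 -4.469 -1.724
vertex -0.709 -3.678 -0.734
endloop
endfacet
facet normal 0.517 0.534 0.669
outer loop
vertex -1.377 -3.926 -0.019
vertex -0.709 -3.678 -0.734
vertex -1.517 -3.095 -0.575
endloop
endfacet
facet normal 0.015 -0.209 0.978
outer loop
vertex 0.495 2.63 -0.176
vertex -0.354 2.39 -0.214
vertex 0.281 1.791 -0.352
endloop
endfacet
facet normal 0.659 -0.312 0.685
outer loop
vertex 0.495 2.63 -0.176
vertex 0.281 1.791 -0.352
vertex 0.933 2.184 -0.8
endloop
endfacet
facet normal 0.868 0.304 0.392
outer loop
vertex 0.495 2.63 -0.176
vertex 0.933 2.184 -0.8
vertex 0.701 3.025 -0.939
endloop
endfacet
facet normal 0.356 0.787 0.504
outer loop
vertex 0.495 2.63 -0.176
vertex 0.701 3.025 -0.939
vertex -0.094 3.152 -0.576
endloop
endfacet
facet normal -0.172 0.470 0.866
outer loop
vertex 0.495 2.63 -0.176
vertex -0.094 3.152 -0.576
vertex -0.354 2.39 -0.214
endloop
endfacet
facet normal 0.588 -0.792 0.161
outer loop
vertex 0.933 2.184 -0.8
vertex 0.281 1.791 -0.352
vertex 0.354 1.668 -1.224
endloop
endfacet
facet normal -0.452 -0.626 0.636
outer loop
vertex 0.281 1.791 -0.352
vertex -0.354 2.39 -0.214
vertex -0.441 1.795 -0.861
endloop
endfacet
facet normal -0.755 0.473 0.454
outer loop
vertex -0.354 2.39 -0.214
vertex -0.094 3.152 -0.576
vertex -0.673 2.636 -1.0
endloop
endfacet
facet normal 0.098 0.987 -0.131
outer loop
vertex -0.094 3.152 -0.576
vertex 0.701 3.025 -0.939
vertex -0.021 3.029 -1.448
endloop
endfacet
facet normal 0.928 0.204 -0.313
outer loop
vertex 0.701 3.025 -0.939
vertex 0.933 2.184 -0.8
vertex 0.614 2.43 -1.586
endloop
endfacet
facet normal -0.356 -0.787 -0.504
outer loop
vertex -0.235 2.19 -1.624
vertex 0.354 1.668 -1.224
vertex -0.441 1.795 -0.861
endloop
endfacet
facet normal -0.868 -0.304 -0.392
outer loop
vertex -0.235 2.19 -1.624
vertex -0.441 1.795 -0.861
vertex -0.673 2.636 -1.0
endloop
endfacet
facet normal -0.659 0.312 -0.685
outer loop
vertex -0.235 2.19 -1.624
vertex -0.673 2.636 -1.0
vertex -0.021 3.029 -1.448
endloop
endfacet
facet normal -0.015 0.209 -0.978
outer loop
vertex -0.235 2.19 -1.624
vertex -0.021 3.029 -1.448
vertex 0.614 2.43 -1.586
endloop
endfacet
facet normal 0.172 -0.470 -0.866
outer loop
vertex -0.235 2.19 -1.624
vertex 0.614 2.43 -1.586
vertex 0.354 1.668 -1.224
endloop
endfacet
facet normal -0.098 -0.987 0.131
outer loop
vertex -0.441 1.795 -0.861
vertex 0.354 1.668 -1.224
vertex 0.281 1.791 -0.352
endloop
endfacet
facet normal -0.928 -0.204 0.313
outer loop
vertex -0.673 2.636 -1.0
vertex -0.441 1.795 -0.861
vertex -0.354 2.39 -0.214
endloop
endfacet
facet normal -0.588 0.792 -0.161
outer loop
vertex -0.021 3.029 -1.448
vertex -0.673 2.636 -1.0
vertex -0.094 3.152 -0.576
endloop
endfacet
facet normal 0.452 0.626 -0.636
outer loop
vertex 0.614 2.43 -1.586
vertex -0.021 3.029 -1.448
vertex 0.701 3.025 -0.939
endloop
endfacet
facet normal 0.755 -0.473 -0.454
outer loop
vertex 0.354 1.668 -1.224
vertex 0.614 2.43 -1.586
vertex 0.933 2.184 -0.8
endloop
endfacet

endsolid
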